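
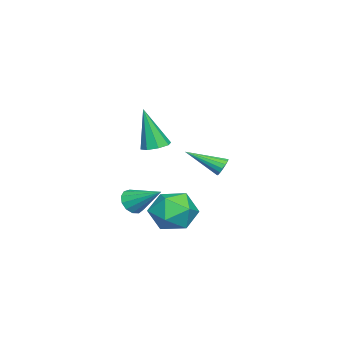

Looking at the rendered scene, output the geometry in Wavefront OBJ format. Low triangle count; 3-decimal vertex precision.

v 0.888 2.455 -4.015
v 1.967 2.347 -3.456
v 0.873 0.513 -4.364
v 1.952 0.405 -3.805
v 0.955 0.679 -3.158
v 0.964 1.879 -2.943
v 1.876 0.981 -4.877
v 1.885 2.181 -4.662
v 2.577 1.436 -3.989
v 2.008 1.249 -2.927
v 0.832 1.611 -4.893
v 0.263 1.424 -3.831
v 2.391 0.962 0.311
v 2.98 1.284 0.419
v 2.329 0.378 2.389
v 2.568 1.593 0.493
v 2.052 1.532 0.46
v 1.735 1.137 0.34
v 1.803 0.639 0.202
v 2.215 0.331 0.128
v 2.731 0.392 0.161
v 3.048 0.787 0.281
v -0.119 3.22 -1.602
v 0.043 3.015 -2.051
v 0.199 1.58 -0.738
v 0.264 3.117 -1.938
v 0.383 3.248 -1.734
v 0.367 3.37 -1.495
v 0.221 3.453 -1.284
v -0.017 3.473 -1.159
v -0.281 3.425 -1.152
v -0.503 3.322 -1.266
v -0.621 3.192 -1.469
v -0.605 3.069 -1.708
v -0.459 2.987 -1.919
v -0.222 2.967 -2.044
v 2.623 -0.02 -3.046
v 3.289 -0.091 -3.247
v 3.057 1.42 -2.114
v 3.115 0.136 -3.518
v 2.784 0.314 -3.639
v 2.402 0.386 -3.571
v 2.09 0.329 -3.337
v 1.947 0.16 -3.01
v 2.019 -0.065 -2.695
v 2.282 -0.277 -2.491
v 2.653 -0.407 -2.463
v 3.015 -0.414 -2.62
v 3.252 -0.297 -2.912
f 1 12 6
f 1 6 2
f 1 2 8
f 1 8 11
f 1 11 12
f 2 6 10
f 6 12 5
f 12 11 3
f 11 8 7
f 8 2 9
f 4 10 5
f 4 5 3
f 4 3 7
f 4 7 9
f 4 9 10
f 5 10 6
f 3 5 12
f 7 3 11
f 9 7 8
f 10 9 2
f 14 13 16
f 14 16 15
f 16 13 17
f 16 17 15
f 17 13 18
f 17 18 15
f 18 13 19
f 18 19 15
f 19 13 20
f 19 20 15
f 20 13 21
f 20 21 15
f 21 13 22
f 21 22 15
f 22 13 14
f 22 14 15
f 24 23 26
f 24 26 25
f 26 23 27
f 26 27 25
f 27 23 28
f 27 28 25
f 28 23 29
f 28 29 25
f 29 23 30
f 29 30 25
f 30 23 31
f 30 31 25
f 31 23 32
f 31 32 25
f 32 23 33
f 32 33 25
f 33 23 34
f 33 34 25
f 34 23 35
f 34 35 25
f 35 23 36
f 35 36 25
f 36 23 24
f 36 24 25
f 38 37 40
f 38 40 39
f 40 37 41
f 40 41 39
f 41 37 42
f 41 42 39
f 42 37 43
f 42 43 39
f 43 37 44
f 43 44 39
f 44 37 45
f 44 45 39
f 45 37 46
f 45 46 39
f 46 37 47
f 46 47 39
f 47 37 48
f 47 48 39
f 48 37 49
f 48 49 39
f 49 37 38
f 49 38 39



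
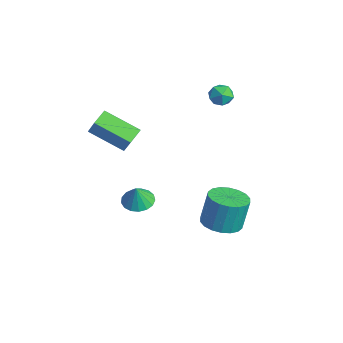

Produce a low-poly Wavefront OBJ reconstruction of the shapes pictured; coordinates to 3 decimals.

v -0.186 -2.814 1.261
v -1.447 -4.038 2.129
v -0.688 -2.096 1.543
v -1.949 -3.32 2.411
v 0.469 -2.76 2.289
v -0.792 -3.984 3.157
v -0.033 -2.042 2.571
v -1.294 -3.266 3.439
v -0.936 3.038 3.074
v -0.289 2.793 3.133
v -1.331 1.987 3.047
v -0.684 1.742 3.106
v -0.981 2.069 3.641
v -0.737 2.719 3.658
v -0.883 2.061 2.522
v -0.639 2.711 2.539
v -0.256 2.19 2.791
v -0.317 2.195 3.483
v -1.303 2.585 2.697
v -1.364 2.59 3.389
v 2.067 -3.127 -0.437
v 2.764 -3.398 -0.624
v 2.273 -3.313 0.597
v 2.82 -3.038 -0.57
v 2.705 -2.698 -0.486
v 2.443 -2.457 -0.391
v 2.095 -2.369 -0.306
v 1.741 -2.455 -0.252
v 1.462 -2.695 -0.239
v 1.321 -3.034 -0.272
v 1.351 -3.394 -0.343
v 1.546 -3.694 -0.435
v 1.859 -3.863 -0.527
v 2.221 -3.864 -0.599
v 2.547 -3.696 -0.634
v 1.834 1.17 -3.798
v 2.853 1.141 -3.749
v 2.784 1.561 -2.073
v 1.766 1.59 -2.122
v 2.769 1.573 -3.861
v 2.7 1.993 -2.184
v 2.5 1.925 -3.96
v 2.431 2.346 -2.284
v 2.1 2.128 -4.027
v 2.031 2.548 -2.351
v 1.646 2.141 -4.049
v 1.578 2.561 -2.372
v 1.23 1.961 -4.021
v 1.162 2.381 -2.345
v 0.934 1.625 -3.949
v 0.865 2.045 -2.272
v 0.816 1.199 -3.847
v 0.747 1.619 -2.171
v 0.9 0.767 -3.736
v 0.831 1.187 -2.059
v 1.169 0.414 -3.636
v 1.1 0.835 -1.96
v 1.569 0.212 -3.569
v 1.5 0.632 -1.893
v 2.022 0.199 -3.548
v 1.954 0.619 -1.871
v 2.438 0.379 -3.575
v 2.37 0.799 -1.899
v 2.735 0.715 -3.648
v 2.666 1.135 -1.971
f 2 4 1
f 5 2 1
f 1 4 3
f 3 5 1
f 2 8 4
f 6 2 5
f 6 8 2
f 4 8 3
f 7 5 3
f 3 8 7
f 7 6 5
f 8 6 7
f 9 20 14
f 9 14 10
f 9 10 16
f 9 16 19
f 9 19 20
f 10 14 18
f 14 20 13
f 20 19 11
f 19 16 15
f 16 10 17
f 12 18 13
f 12 13 11
f 12 11 15
f 12 15 17
f 12 17 18
f 13 18 14
f 11 13 20
f 15 11 19
f 17 15 16
f 18 17 10
f 22 21 24
f 22 24 23
f 24 21 25
f 24 25 23
f 25 21 26
f 25 26 23
f 26 21 27
f 26 27 23
f 27 21 28
f 27 28 23
f 28 21 29
f 28 29 23
f 29 21 30
f 29 30 23
f 30 21 31
f 30 31 23
f 31 21 32
f 31 32 23
f 32 21 33
f 32 33 23
f 33 21 34
f 33 34 23
f 34 21 35
f 34 35 23
f 35 21 22
f 35 22 23
f 37 36 40
f 37 40 38
f 38 40 41
f 38 41 39
f 40 36 42
f 40 42 41
f 41 42 43
f 41 43 39
f 42 36 44
f 42 44 43
f 43 44 45
f 43 45 39
f 44 36 46
f 44 46 45
f 45 46 47
f 45 47 39
f 46 36 48
f 46 48 47
f 47 48 49
f 47 49 39
f 48 36 50
f 48 50 49
f 49 50 51
f 49 51 39
f 50 36 52
f 50 52 51
f 51 52 53
f 51 53 39
f 52 36 54
f 52 54 53
f 53 54 55
f 53 55 39
f 54 36 56
f 54 56 55
f 55 56 57
f 55 57 39
f 56 36 58
f 56 58 57
f 57 58 59
f 57 59 39
f 58 36 60
f 58 60 59
f 59 60 61
f 59 61 39
f 60 36 62
f 60 62 61
f 61 62 63
f 61 63 39
f 62 36 64
f 62 64 63
f 63 64 65
f 63 65 39
f 64 36 37
f 64 37 65
f 65 37 38
f 65 38 39



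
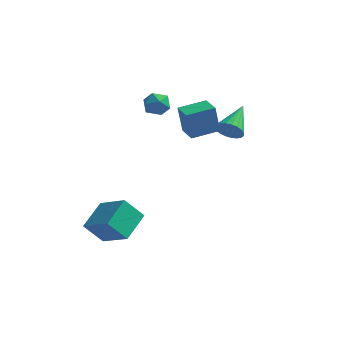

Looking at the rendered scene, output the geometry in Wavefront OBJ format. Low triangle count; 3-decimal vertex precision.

v -2.179 3.9 1.777
v -1.592 3.827 1.287
v -2.368 2.673 1.733
v -1.781 2.6 1.243
v -1.649 2.794 1.974
v -1.533 3.552 2.002
v -2.427 2.948 1.018
v -2.311 3.706 1.046
v -1.745 3.239 0.819
v -1.265 3.144 1.41
v -2.695 3.356 1.61
v -2.215 3.261 2.201
v -3.173 -3.157 -3.368
v -1.714 -3.811 -2.437
v -2.93 -1.65 -2.69
v -1.471 -2.304 -1.759
v -2.349 -2.816 -4.421
v -0.89 -3.47 -3.49
v -2.106 -1.309 -3.743
v -0.647 -1.963 -2.812
v 2.799 -0.191 2.523
v 3.037 0.081 1.923
v 2.901 1.431 3.297
v 2.749 0.113 1.894
v 2.47 0.092 1.974
v 2.247 0.023 2.148
v 2.121 -0.084 2.388
v 2.111 -0.209 2.65
v 2.22 -0.33 2.891
v 2.43 -0.428 3.068
v 2.703 -0.485 3.151
v 2.993 -0.491 3.125
v 3.249 -0.445 2.995
v 3.428 -0.355 2.783
v 3.498 -0.236 2.526
v 3.446 -0.11 2.269
v 3.283 0.002 2.055
v -0.489 2.733 0.264
v -0.72 2.679 1.796
v 0.595 3.706 0.462
v 0.364 3.653 1.993
v 0.256 1.887 0.347
v 0.025 1.834 1.878
v 1.34 2.861 0.544
v 1.109 2.807 2.076
f 1 12 6
f 1 6 2
f 1 2 8
f 1 8 11
f 1 11 12
f 2 6 10
f 6 12 5
f 12 11 3
f 11 8 7
f 8 2 9
f 4 10 5
f 4 5 3
f 4 3 7
f 4 7 9
f 4 9 10
f 5 10 6
f 3 5 12
f 7 3 11
f 9 7 8
f 10 9 2
f 14 16 13
f 17 14 13
f 13 16 15
f 15 17 13
f 14 20 16
f 18 14 17
f 18 20 14
f 16 20 15
f 19 17 15
f 15 20 19
f 19 18 17
f 20 18 19
f 22 21 24
f 22 24 23
f 24 21 25
f 24 25 23
f 25 21 26
f 25 26 23
f 26 21 27
f 26 27 23
f 27 21 28
f 27 28 23
f 28 21 29
f 28 29 23
f 29 21 30
f 29 30 23
f 30 21 31
f 30 31 23
f 31 21 32
f 31 32 23
f 32 21 33
f 32 33 23
f 33 21 34
f 33 34 23
f 34 21 35
f 34 35 23
f 35 21 36
f 35 36 23
f 36 21 37
f 36 37 23
f 37 21 22
f 37 22 23
f 39 41 38
f 42 39 38
f 38 41 40
f 40 42 38
f 39 45 41
f 43 39 42
f 43 45 39
f 41 45 40
f 44 42 40
f 40 45 44
f 44 43 42
f 45 43 44



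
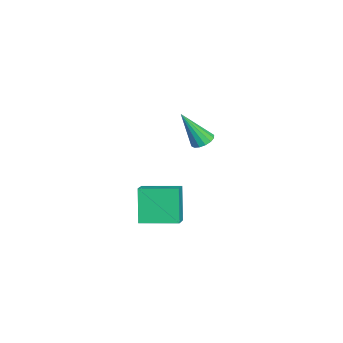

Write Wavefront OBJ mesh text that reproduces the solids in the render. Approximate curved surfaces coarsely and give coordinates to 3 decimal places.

v 3.534 1.938 2.677
v 3.952 2.34 2.866
v 3.686 0.942 4.463
v 3.675 2.461 2.957
v 3.361 2.443 2.974
v 3.092 2.289 2.911
v 2.942 2.041 2.785
v 2.95 1.765 2.631
v 3.115 1.536 2.489
v 3.392 1.415 2.398
v 3.707 1.434 2.381
v 3.975 1.588 2.444
v 4.125 1.836 2.57
v 4.117 2.111 2.724
v 2.808 -0.967 -3.345
v 1.953 -1.072 -1.495
v 2.844 0.969 -3.218
v 1.99 0.864 -1.369
v 3.97 -1.024 -2.811
v 3.116 -1.129 -0.962
v 4.007 0.912 -2.685
v 3.152 0.807 -0.835
f 2 1 4
f 2 4 3
f 4 1 5
f 4 5 3
f 5 1 6
f 5 6 3
f 6 1 7
f 6 7 3
f 7 1 8
f 7 8 3
f 8 1 9
f 8 9 3
f 9 1 10
f 9 10 3
f 10 1 11
f 10 11 3
f 11 1 12
f 11 12 3
f 12 1 13
f 12 13 3
f 13 1 14
f 13 14 3
f 14 1 2
f 14 2 3
f 16 18 15
f 19 16 15
f 15 18 17
f 17 19 15
f 16 22 18
f 20 16 19
f 20 22 16
f 18 22 17
f 21 19 17
f 17 22 21
f 21 20 19
f 22 20 21



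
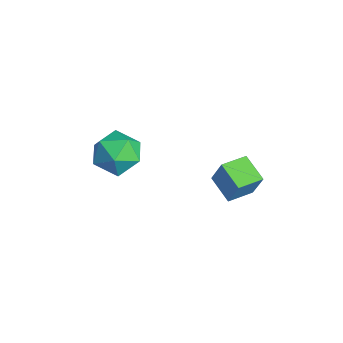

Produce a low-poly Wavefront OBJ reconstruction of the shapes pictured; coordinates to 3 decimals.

v 0.323 -2.18 1.958
v 0.977 -1.307 1.437
v 1.463 -3.533 1.123
v 2.117 -2.66 0.602
v 2.166 -2.818 1.799
v 1.461 -1.982 2.316
v 0.979 -2.858 0.244
v 0.274 -2.022 0.761
v 1.382 -1.726 0.378
v 2.116 -1.701 1.339
v 0.324 -3.139 1.221
v 1.058 -3.114 2.182
v 1.457 1.738 -1.698
v 1.922 2.016 -0.353
v 1.107 3.003 -1.839
v 1.572 3.281 -0.493
v 2.748 2.039 -2.207
v 3.213 2.317 -0.861
v 2.398 3.304 -2.347
v 2.863 3.582 -1.002
f 1 12 6
f 1 6 2
f 1 2 8
f 1 8 11
f 1 11 12
f 2 6 10
f 6 12 5
f 12 11 3
f 11 8 7
f 8 2 9
f 4 10 5
f 4 5 3
f 4 3 7
f 4 7 9
f 4 9 10
f 5 10 6
f 3 5 12
f 7 3 11
f 9 7 8
f 10 9 2
f 14 16 13
f 17 14 13
f 13 16 15
f 15 17 13
f 14 20 16
f 18 14 17
f 18 20 14
f 16 20 15
f 19 17 15
f 15 20 19
f 19 18 17
f 20 18 19



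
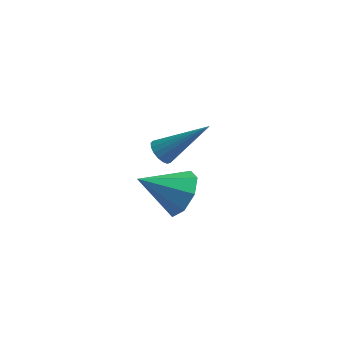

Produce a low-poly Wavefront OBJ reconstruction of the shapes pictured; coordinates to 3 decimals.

v -1.999 0.512 1.665
v -1.614 0.459 1.276
v -0.501 1.208 3.055
v -1.7 0.705 1.246
v -1.855 0.908 1.311
v -2.043 1.02 1.458
v -2.221 1.015 1.652
v -2.348 0.895 1.849
v -2.395 0.687 2.004
v -2.352 0.439 2.081
v -2.227 0.208 2.062
v -2.051 0.046 1.953
v -1.862 -0.009 1.778
v -1.705 0.055 1.576
v -1.616 0.224 1.395
v -2.073 2.292 -1.923
v -1.566 2.534 -1.024
v -3.407 1.428 -0.937
v -2.098 3.106 -1.244
v -2.616 3.2 -1.862
v -2.815 2.762 -2.516
v -2.58 2.049 -2.822
v -2.047 1.477 -2.601
v -1.53 1.383 -1.983
v -1.331 1.821 -1.33
f 2 1 4
f 2 4 3
f 4 1 5
f 4 5 3
f 5 1 6
f 5 6 3
f 6 1 7
f 6 7 3
f 7 1 8
f 7 8 3
f 8 1 9
f 8 9 3
f 9 1 10
f 9 10 3
f 10 1 11
f 10 11 3
f 11 1 12
f 11 12 3
f 12 1 13
f 12 13 3
f 13 1 14
f 13 14 3
f 14 1 15
f 14 15 3
f 15 1 2
f 15 2 3
f 17 16 19
f 17 19 18
f 19 16 20
f 19 20 18
f 20 16 21
f 20 21 18
f 21 16 22
f 21 22 18
f 22 16 23
f 22 23 18
f 23 16 24
f 23 24 18
f 24 16 25
f 24 25 18
f 25 16 17
f 25 17 18



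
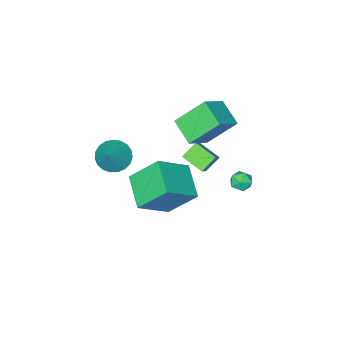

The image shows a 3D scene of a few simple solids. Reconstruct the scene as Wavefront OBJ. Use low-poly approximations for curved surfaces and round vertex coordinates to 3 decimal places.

v -2.047 4.217 -0.913
v -1.548 4.148 -1.343
v -2.112 3.152 -0.817
v -1.613 3.083 -1.247
v -1.5 3.336 -0.645
v -1.459 3.994 -0.705
v -2.201 3.306 -1.455
v -2.16 3.964 -1.515
v -1.643 3.585 -1.678
v -1.209 3.603 -1.177
v -2.451 3.697 -0.983
v -2.017 3.715 -0.482
v 0.734 2.637 1.035
v 2.426 2.369 2.267
v 1.511 4.291 0.327
v 3.203 4.023 1.559
v 1.677 1.537 -0.499
v 3.369 1.269 0.733
v 2.454 3.191 -1.207
v 4.146 2.923 0.025
v -3.677 -0.02 1.657
v -2.264 0.236 2.621
v -3.469 1.4 0.973
v -2.056 1.657 1.938
v -2.464 -0.937 0.122
v -1.051 -0.68 1.087
v -2.256 0.484 -0.561
v -0.843 0.74 0.403
v 1.77 -2.115 -1.205
v 2.335 -1.698 -1.89
v 2.71 -1.365 0.025
v 2.043 -1.418 -1.838
v 1.705 -1.258 -1.677
v 1.378 -1.246 -1.434
v 1.118 -1.385 -1.152
v 0.972 -1.65 -0.879
v 0.963 -1.995 -0.662
v 1.094 -2.36 -0.54
v 1.342 -2.684 -0.532
v 1.664 -2.909 -0.641
v 2.005 -2.996 -0.847
v 2.304 -2.931 -1.116
v 2.512 -2.725 -1.4
v 2.591 -2.414 -1.65
v 2.528 -2.05 -1.823
v -3.436 -0.989 -4.903
v -3.127 -2.236 -4.398
v -4.308 -0.922 -4.204
v -3.999 -2.169 -3.699
v -2.721 -0.471 -4.061
v -2.412 -1.718 -3.556
v -3.593 -0.404 -3.362
v -3.284 -1.651 -2.857
f 1 12 6
f 1 6 2
f 1 2 8
f 1 8 11
f 1 11 12
f 2 6 10
f 6 12 5
f 12 11 3
f 11 8 7
f 8 2 9
f 4 10 5
f 4 5 3
f 4 3 7
f 4 7 9
f 4 9 10
f 5 10 6
f 3 5 12
f 7 3 11
f 9 7 8
f 10 9 2
f 14 16 13
f 17 14 13
f 13 16 15
f 15 17 13
f 14 20 16
f 18 14 17
f 18 20 14
f 16 20 15
f 19 17 15
f 15 20 19
f 19 18 17
f 20 18 19
f 22 24 21
f 25 22 21
f 21 24 23
f 23 25 21
f 22 28 24
f 26 22 25
f 26 28 22
f 24 28 23
f 27 25 23
f 23 28 27
f 27 26 25
f 28 26 27
f 30 29 32
f 30 32 31
f 32 29 33
f 32 33 31
f 33 29 34
f 33 34 31
f 34 29 35
f 34 35 31
f 35 29 36
f 35 36 31
f 36 29 37
f 36 37 31
f 37 29 38
f 37 38 31
f 38 29 39
f 38 39 31
f 39 29 40
f 39 40 31
f 40 29 41
f 40 41 31
f 41 29 42
f 41 42 31
f 42 29 43
f 42 43 31
f 43 29 44
f 43 44 31
f 44 29 45
f 44 45 31
f 45 29 30
f 45 30 31
f 47 49 46
f 50 47 46
f 46 49 48
f 48 50 46
f 47 53 49
f 51 47 50
f 51 53 47
f 49 53 48
f 52 50 48
f 48 53 52
f 52 51 50
f 53 51 52



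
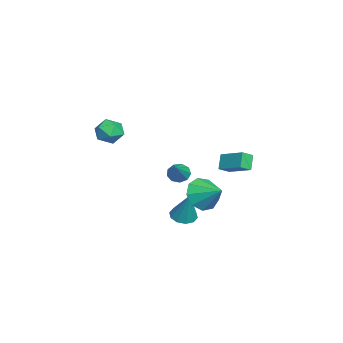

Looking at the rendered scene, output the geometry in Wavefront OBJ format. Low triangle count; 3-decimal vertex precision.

v 3.186 -2.246 3.463
v 3.757 -2.875 3.524
v 2.163 -3.165 3.556
v 2.734 -3.794 3.617
v 2.646 -3.236 4.255
v 3.278 -2.668 4.197
v 2.642 -3.372 2.883
v 3.274 -2.804 2.825
v 3.421 -3.571 3.165
v 3.423 -3.487 4.013
v 2.497 -2.553 3.067
v 2.499 -2.469 3.915
v 0.25 0.235 -0.537
v 0.641 0.321 -1.035
v 1.55 0.185 0.477
v 0.525 0.709 -0.867
v 0.28 0.874 -0.545
v 0.02 0.74 -0.218
v -0.132 0.37 -0.041
v -0.105 -0.064 -0.096
v 0.087 -0.358 -0.357
v 0.355 -0.374 -0.702
v 0.574 -0.106 -0.97
v -0.796 0.396 -4.157
v -0.109 0.571 -4.457
v -0.104 0.784 -2.343
v -0.369 0.969 -4.443
v -0.793 1.148 -4.32
v -1.217 1.04 -4.134
v -1.481 0.685 -3.958
v -1.483 0.22 -3.857
v -1.223 -0.178 -3.871
v -0.8 -0.357 -3.994
v -0.375 -0.249 -4.18
v -0.111 0.106 -4.356
v 1.777 1.603 -1.301
v 2.451 1.636 -2.157
v 2.643 2.637 -0.579
v 1.912 2.144 -2.238
v 1.309 2.399 -1.88
v 0.925 2.282 -1.252
v 0.94 1.846 -0.646
v 1.347 1.297 -0.347
v 1.954 0.891 -0.495
v 2.479 0.818 -1.019
v 2.675 1.112 -1.676
v -2.88 2.219 -0.492
v -1.927 3.427 0.133
v -3.319 2.766 -0.878
v -2.366 3.973 -0.253
v -2.254 2.147 -1.307
v -1.301 3.354 -0.682
v -2.693 2.693 -1.693
v -1.74 3.901 -1.068
f 1 12 6
f 1 6 2
f 1 2 8
f 1 8 11
f 1 11 12
f 2 6 10
f 6 12 5
f 12 11 3
f 11 8 7
f 8 2 9
f 4 10 5
f 4 5 3
f 4 3 7
f 4 7 9
f 4 9 10
f 5 10 6
f 3 5 12
f 7 3 11
f 9 7 8
f 10 9 2
f 14 13 16
f 14 16 15
f 16 13 17
f 16 17 15
f 17 13 18
f 17 18 15
f 18 13 19
f 18 19 15
f 19 13 20
f 19 20 15
f 20 13 21
f 20 21 15
f 21 13 22
f 21 22 15
f 22 13 23
f 22 23 15
f 23 13 14
f 23 14 15
f 25 24 27
f 25 27 26
f 27 24 28
f 27 28 26
f 28 24 29
f 28 29 26
f 29 24 30
f 29 30 26
f 30 24 31
f 30 31 26
f 31 24 32
f 31 32 26
f 32 24 33
f 32 33 26
f 33 24 34
f 33 34 26
f 34 24 35
f 34 35 26
f 35 24 25
f 35 25 26
f 37 36 39
f 37 39 38
f 39 36 40
f 39 40 38
f 40 36 41
f 40 41 38
f 41 36 42
f 41 42 38
f 42 36 43
f 42 43 38
f 43 36 44
f 43 44 38
f 44 36 45
f 44 45 38
f 45 36 46
f 45 46 38
f 46 36 37
f 46 37 38
f 48 50 47
f 51 48 47
f 47 50 49
f 49 51 47
f 48 54 50
f 52 48 51
f 52 54 48
f 50 54 49
f 53 51 49
f 49 54 53
f 53 52 51
f 54 52 53



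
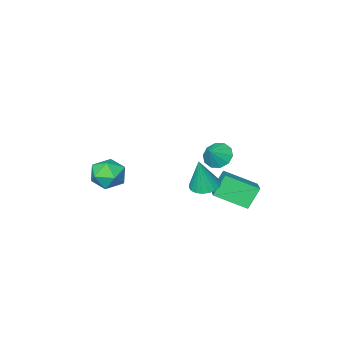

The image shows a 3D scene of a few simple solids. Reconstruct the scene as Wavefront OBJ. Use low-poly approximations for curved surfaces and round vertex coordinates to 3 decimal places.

v -2.22 1.141 -0.892
v -1.623 0.797 -1.39
v -1.42 1.419 -0.128
v -1.674 1.303 -1.523
v -1.932 1.747 -1.414
v -2.301 1.959 -1.106
v -2.638 1.859 -0.716
v -2.816 1.484 -0.393
v -2.766 0.978 -0.261
v -2.507 0.534 -0.37
v -2.138 0.322 -0.678
v -1.801 0.422 -1.068
v 2.364 -2.465 -3.596
v 2.789 -2.816 -2.663
v 0.831 -3.204 -3.177
v 1.256 -3.555 -2.244
v 1.086 -2.497 -2.397
v 2.034 -2.04 -2.656
v 1.586 -3.98 -3.184
v 2.534 -3.523 -3.443
v 2.308 -3.753 -2.409
v 1.999 -2.836 -1.922
v 1.621 -3.184 -3.918
v 1.312 -2.267 -3.431
v 0.499 3.664 -0.801
v 1.189 3.268 -0.951
v 0.921 3.696 1.061
v 1.286 3.589 -0.978
v 1.246 3.924 -0.975
v 1.077 4.213 -0.942
v 0.808 4.408 -0.884
v 0.486 4.474 -0.812
v 0.166 4.4 -0.738
v -0.097 4.198 -0.675
v -0.256 3.905 -0.634
v -0.285 3.569 -0.622
v -0.179 3.25 -0.64
v 0.045 3.003 -0.687
v 0.347 2.87 -0.753
v 0.675 2.874 -0.828
v 0.973 3.015 -0.898
v -3.127 3.312 -2.278
v -1.867 2.073 -1.452
v -2.28 4.578 -1.671
v -1.021 3.34 -0.844
v -2.339 3.34 -3.436
v -1.08 2.102 -2.609
v -1.493 4.607 -2.828
v -0.233 3.368 -2.002
f 2 1 4
f 2 4 3
f 4 1 5
f 4 5 3
f 5 1 6
f 5 6 3
f 6 1 7
f 6 7 3
f 7 1 8
f 7 8 3
f 8 1 9
f 8 9 3
f 9 1 10
f 9 10 3
f 10 1 11
f 10 11 3
f 11 1 12
f 11 12 3
f 12 1 2
f 12 2 3
f 13 24 18
f 13 18 14
f 13 14 20
f 13 20 23
f 13 23 24
f 14 18 22
f 18 24 17
f 24 23 15
f 23 20 19
f 20 14 21
f 16 22 17
f 16 17 15
f 16 15 19
f 16 19 21
f 16 21 22
f 17 22 18
f 15 17 24
f 19 15 23
f 21 19 20
f 22 21 14
f 26 25 28
f 26 28 27
f 28 25 29
f 28 29 27
f 29 25 30
f 29 30 27
f 30 25 31
f 30 31 27
f 31 25 32
f 31 32 27
f 32 25 33
f 32 33 27
f 33 25 34
f 33 34 27
f 34 25 35
f 34 35 27
f 35 25 36
f 35 36 27
f 36 25 37
f 36 37 27
f 37 25 38
f 37 38 27
f 38 25 39
f 38 39 27
f 39 25 40
f 39 40 27
f 40 25 41
f 40 41 27
f 41 25 26
f 41 26 27
f 43 45 42
f 46 43 42
f 42 45 44
f 44 46 42
f 43 49 45
f 47 43 46
f 47 49 43
f 45 49 44
f 48 46 44
f 44 49 48
f 48 47 46
f 49 47 48



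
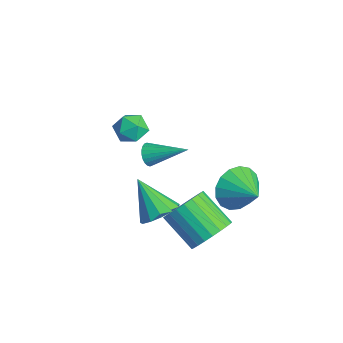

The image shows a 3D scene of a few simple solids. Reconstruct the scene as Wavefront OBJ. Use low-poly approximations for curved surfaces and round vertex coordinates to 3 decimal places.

v -4.427 0.988 -3.44
v -4.005 0.869 -3.851
v -3.273 2.312 -2.64
v -4.126 1.039 -3.957
v -4.293 1.201 -3.985
v -4.48 1.33 -3.93
v -4.659 1.408 -3.8
v -4.802 1.421 -3.616
v -4.889 1.369 -3.405
v -4.905 1.258 -3.199
v -4.848 1.107 -3.03
v -4.727 0.937 -2.923
v -4.56 0.775 -2.896
v -4.373 0.645 -2.951
v -4.194 0.568 -3.08
v -4.051 0.554 -3.265
v -3.965 0.607 -3.476
v -3.949 0.717 -3.682
v -2.479 -0.175 1.311
v -1.918 -0.069 0.753
v -2.762 -1.331 0.807
v -2.201 -1.225 0.249
v -1.99 -1.333 1.012
v -1.815 -0.619 1.323
v -2.865 -0.781 0.237
v -2.69 -0.067 0.548
v -2.156 -0.443 0.089
v -1.615 -0.785 0.568
v -3.065 -0.615 0.992
v -2.524 -0.957 1.471
v 0.561 2.678 -2.031
v 0.995 2.132 -2.868
v 1.899 2.942 -1.509
v 0.966 2.623 -3.041
v 0.844 3.127 -2.983
v 0.657 3.528 -2.707
v 0.448 3.734 -2.275
v 0.265 3.698 -1.788
v 0.15 3.429 -1.356
v 0.129 2.987 -1.079
v 0.207 2.475 -1.02
v 0.366 2.009 -1.192
v 0.57 1.696 -1.557
v 0.772 1.608 -2.03
v 0.926 1.765 -2.503
v 1.263 -1.059 -1.512
v 1.941 -1.29 -0.984
v 0.057 -1.481 -0.148
v 1.861 -0.802 -0.905
v 1.59 -0.395 -1.018
v 1.216 -0.199 -1.288
v 0.857 -0.276 -1.629
v 0.627 -0.601 -1.934
v 0.599 -1.072 -2.104
v 0.782 -1.539 -2.087
v 1.118 -1.853 -1.887
v 1.5 -1.915 -1.568
v 1.807 -1.705 -1.232
v 1.225 1.243 -4.01
v 1.89 0.952 -3.279
v 0.46 0.346 -2.219
v -0.205 0.637 -2.95
v 1.812 1.33 -3.168
v 0.382 0.724 -2.108
v 1.645 1.695 -3.185
v 0.214 1.089 -2.125
v 1.414 1.991 -3.327
v -0.017 1.385 -2.268
v 1.154 2.173 -3.574
v -0.276 1.568 -2.515
v 0.905 2.214 -3.887
v -0.525 1.608 -2.828
v 0.705 2.107 -4.218
v -0.726 1.501 -3.159
v 0.584 1.868 -4.518
v -0.847 1.262 -3.459
v 0.56 1.534 -4.741
v -0.87 0.928 -3.681
v 0.638 1.156 -4.852
v -0.792 0.55 -3.792
v 0.806 0.791 -4.835
v -0.625 0.185 -3.775
v 1.037 0.495 -4.692
v -0.394 -0.111 -3.633
v 1.296 0.312 -4.445
v -0.134 -0.293 -3.386
v 1.545 0.272 -4.132
v 0.115 -0.334 -3.073
v 1.746 0.379 -3.801
v 0.315 -0.227 -2.742
v 1.867 0.618 -3.501
v 0.436 0.012 -2.442
f 2 1 4
f 2 4 3
f 4 1 5
f 4 5 3
f 5 1 6
f 5 6 3
f 6 1 7
f 6 7 3
f 7 1 8
f 7 8 3
f 8 1 9
f 8 9 3
f 9 1 10
f 9 10 3
f 10 1 11
f 10 11 3
f 11 1 12
f 11 12 3
f 12 1 13
f 12 13 3
f 13 1 14
f 13 14 3
f 14 1 15
f 14 15 3
f 15 1 16
f 15 16 3
f 16 1 17
f 16 17 3
f 17 1 18
f 17 18 3
f 18 1 2
f 18 2 3
f 19 30 24
f 19 24 20
f 19 20 26
f 19 26 29
f 19 29 30
f 20 24 28
f 24 30 23
f 30 29 21
f 29 26 25
f 26 20 27
f 22 28 23
f 22 23 21
f 22 21 25
f 22 25 27
f 22 27 28
f 23 28 24
f 21 23 30
f 25 21 29
f 27 25 26
f 28 27 20
f 32 31 34
f 32 34 33
f 34 31 35
f 34 35 33
f 35 31 36
f 35 36 33
f 36 31 37
f 36 37 33
f 37 31 38
f 37 38 33
f 38 31 39
f 38 39 33
f 39 31 40
f 39 40 33
f 40 31 41
f 40 41 33
f 41 31 42
f 41 42 33
f 42 31 43
f 42 43 33
f 43 31 44
f 43 44 33
f 44 31 45
f 44 45 33
f 45 31 32
f 45 32 33
f 47 46 49
f 47 49 48
f 49 46 50
f 49 50 48
f 50 46 51
f 50 51 48
f 51 46 52
f 51 52 48
f 52 46 53
f 52 53 48
f 53 46 54
f 53 54 48
f 54 46 55
f 54 55 48
f 55 46 56
f 55 56 48
f 56 46 57
f 56 57 48
f 57 46 58
f 57 58 48
f 58 46 47
f 58 47 48
f 60 59 63
f 60 63 61
f 61 63 64
f 61 64 62
f 63 59 65
f 63 65 64
f 64 65 66
f 64 66 62
f 65 59 67
f 65 67 66
f 66 67 68
f 66 68 62
f 67 59 69
f 67 69 68
f 68 69 70
f 68 70 62
f 69 59 71
f 69 71 70
f 70 71 72
f 70 72 62
f 71 59 73
f 71 73 72
f 72 73 74
f 72 74 62
f 73 59 75
f 73 75 74
f 74 75 76
f 74 76 62
f 75 59 77
f 75 77 76
f 76 77 78
f 76 78 62
f 77 59 79
f 77 79 78
f 78 79 80
f 78 80 62
f 79 59 81
f 79 81 80
f 80 81 82
f 80 82 62
f 81 59 83
f 81 83 82
f 82 83 84
f 82 84 62
f 83 59 85
f 83 85 84
f 84 85 86
f 84 86 62
f 85 59 87
f 85 87 86
f 86 87 88
f 86 88 62
f 87 59 89
f 87 89 88
f 88 89 90
f 88 90 62
f 89 59 91
f 89 91 90
f 90 91 92
f 90 92 62
f 91 59 60
f 91 60 92
f 92 60 61
f 92 61 62



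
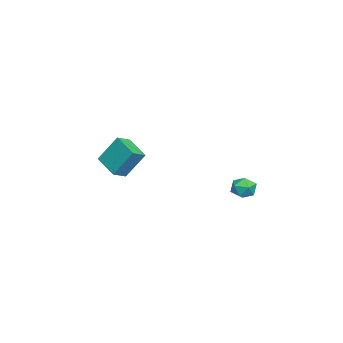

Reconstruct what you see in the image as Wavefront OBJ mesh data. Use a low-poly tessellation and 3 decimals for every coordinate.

v -1.908 4.003 2.06
v -1.331 4.651 1.968
v -1.069 3.149 1.312
v -0.492 3.797 1.22
v -0.618 3.433 2.003
v -1.136 3.961 2.465
v -1.264 3.839 0.815
v -1.782 4.367 1.277
v -0.933 4.55 1.198
v -0.533 4.299 1.932
v -1.867 3.501 1.348
v -1.467 3.25 2.082
v -3.203 -5.325 2.594
v -3.303 -4.13 4.402
v -4.031 -4.743 2.163
v -4.131 -3.548 3.972
v -1.949 -4.092 1.848
v -2.049 -2.897 3.657
v -2.777 -3.51 1.418
v -2.877 -2.315 3.226
f 1 12 6
f 1 6 2
f 1 2 8
f 1 8 11
f 1 11 12
f 2 6 10
f 6 12 5
f 12 11 3
f 11 8 7
f 8 2 9
f 4 10 5
f 4 5 3
f 4 3 7
f 4 7 9
f 4 9 10
f 5 10 6
f 3 5 12
f 7 3 11
f 9 7 8
f 10 9 2
f 14 16 13
f 17 14 13
f 13 16 15
f 15 17 13
f 14 20 16
f 18 14 17
f 18 20 14
f 16 20 15
f 19 17 15
f 15 20 19
f 19 18 17
f 20 18 19



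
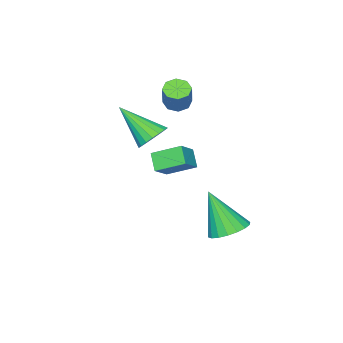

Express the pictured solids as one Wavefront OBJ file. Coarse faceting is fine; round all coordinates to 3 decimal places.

v 0.198 -0.393 1.62
v 0.95 -0.31 1.476
v 0.622 -1.867 2.98
v 0.897 -0.089 1.732
v 0.705 0.072 1.966
v 0.413 0.141 2.131
v 0.078 0.104 2.195
v -0.233 -0.031 2.145
v -0.458 -0.238 1.991
v -0.553 -0.476 1.764
v -0.5 -0.697 1.507
v -0.308 -0.858 1.273
v -0.016 -0.927 1.108
v 0.319 -0.89 1.044
v 0.629 -0.755 1.094
v 0.855 -0.548 1.248
v -3.054 -2.213 1.921
v -2.728 -1.842 1.562
v -2.141 -1.296 2.661
v -2.466 -1.667 3.019
v -3.137 -1.655 1.688
v -2.55 -1.109 2.787
v -3.497 -1.795 1.95
v -2.91 -1.249 3.049
v -3.597 -2.18 2.195
v -3.01 -1.634 3.294
v -3.379 -2.584 2.279
v -2.792 -2.038 3.378
v -2.97 -2.771 2.153
v -2.383 -2.225 3.252
v -2.61 -2.631 1.891
v -2.023 -2.085 2.99
v -2.51 -2.246 1.646
v -1.923 -1.7 2.745
v 1.847 1.74 1.963
v 2.671 1.926 2.535
v 1.249 2.751 2.496
v 2.072 2.937 3.068
v 2.168 2.263 1.332
v 2.991 2.449 1.904
v 1.569 3.274 1.865
v 2.393 3.46 2.437
v -0.898 2.697 -2.846
v -0.009 2.586 -3.002
v -0.682 1.763 -0.954
v -0.024 2.948 -2.822
v -0.213 3.26 -2.646
v -0.537 3.461 -2.51
v -0.933 3.51 -2.44
v -1.322 3.399 -2.451
v -1.627 3.148 -2.54
v -1.788 2.807 -2.689
v -1.773 2.445 -2.869
v -1.584 2.133 -3.045
v -1.26 1.932 -3.181
v -0.864 1.883 -3.251
v -0.475 1.995 -3.241
v -0.17 2.245 -3.152
f 2 1 4
f 2 4 3
f 4 1 5
f 4 5 3
f 5 1 6
f 5 6 3
f 6 1 7
f 6 7 3
f 7 1 8
f 7 8 3
f 8 1 9
f 8 9 3
f 9 1 10
f 9 10 3
f 10 1 11
f 10 11 3
f 11 1 12
f 11 12 3
f 12 1 13
f 12 13 3
f 13 1 14
f 13 14 3
f 14 1 15
f 14 15 3
f 15 1 16
f 15 16 3
f 16 1 2
f 16 2 3
f 18 17 21
f 18 21 19
f 19 21 22
f 19 22 20
f 21 17 23
f 21 23 22
f 22 23 24
f 22 24 20
f 23 17 25
f 23 25 24
f 24 25 26
f 24 26 20
f 25 17 27
f 25 27 26
f 26 27 28
f 26 28 20
f 27 17 29
f 27 29 28
f 28 29 30
f 28 30 20
f 29 17 31
f 29 31 30
f 30 31 32
f 30 32 20
f 31 17 33
f 31 33 32
f 32 33 34
f 32 34 20
f 33 17 18
f 33 18 34
f 34 18 19
f 34 19 20
f 36 38 35
f 39 36 35
f 35 38 37
f 37 39 35
f 36 42 38
f 40 36 39
f 40 42 36
f 38 42 37
f 41 39 37
f 37 42 41
f 41 40 39
f 42 40 41
f 44 43 46
f 44 46 45
f 46 43 47
f 46 47 45
f 47 43 48
f 47 48 45
f 48 43 49
f 48 49 45
f 49 43 50
f 49 50 45
f 50 43 51
f 50 51 45
f 51 43 52
f 51 52 45
f 52 43 53
f 52 53 45
f 53 43 54
f 53 54 45
f 54 43 55
f 54 55 45
f 55 43 56
f 55 56 45
f 56 43 57
f 56 57 45
f 57 43 58
f 57 58 45
f 58 43 44
f 58 44 45



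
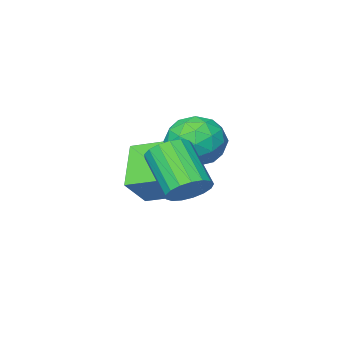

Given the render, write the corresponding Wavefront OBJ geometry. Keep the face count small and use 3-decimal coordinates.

v 0.121 -0.949 0.396
v 1.164 -0.667 1.507
v -0.878 0.529 0.958
v 0.165 0.81 2.069
v 1.135 0.21 -0.849
v 2.178 0.491 0.262
v 0.136 1.687 -0.287
v 1.179 1.969 0.824
v 2.053 4.128 1.246
v 2.657 4.457 1.73
v 2.451 2.94 3.017
v 1.847 2.612 2.534
v 2.319 4.623 1.871
v 2.113 3.106 3.159
v 1.92 4.675 1.87
v 1.714 3.159 3.157
v 1.552 4.603 1.725
v 1.346 3.086 3.013
v 1.299 4.422 1.471
v 1.093 2.905 2.759
v 1.218 4.173 1.166
v 1.012 2.657 2.453
v 1.329 3.915 0.879
v 1.123 2.398 2.166
v 1.605 3.705 0.676
v 1.399 2.188 1.963
v 1.984 3.592 0.603
v 1.778 2.075 1.891
v 2.379 3.602 0.679
v 2.173 2.085 1.966
v 2.699 3.733 0.884
v 2.493 2.216 2.171
v 2.871 3.954 1.172
v 2.665 2.437 2.459
v 2.856 4.215 1.477
v 2.65 2.699 2.765
v -0.124 3.022 2.566
v 0.9 2.875 2.074
v -0.3 1.185 2.746
v 0.724 1.038 2.254
v 0.652 1.505 3.298
v 0.76 2.641 3.187
v -0.16 1.419 1.633
v -0.052 2.555 1.522
v 0.878 1.885 1.497
v 1.38 1.938 2.526
v -0.78 2.122 2.294
v -0.278 2.175 3.323
v 0.403 3.11 2.304
v 0.197 0.95 2.516
v 0.154 1.225 3.13
v 0.756 1.139 2.84
v 0.321 2.972 2.958
v 0.923 2.886 2.669
v 0.777 2.08 3.389
v -0.323 1.174 2.151
v 0.279 1.088 1.862
v -0.156 2.921 1.98
v 0.446 2.835 1.69
v -0.177 1.98 1.431
v 0.992 2.442 1.676
v 0.889 1.362 1.782
v 0.369 1.586 1.417
v 0.433 2.253 1.351
v 1.288 2.473 2.281
v 1.184 1.393 2.387
v 1.141 1.667 3
v 1.205 2.335 2.935
v 1.274 1.891 1.942
v -0.584 2.667 2.433
v -0.688 1.587 2.539
v -0.605 1.725 1.885
v -0.541 2.393 1.82
v -0.289 2.698 3.038
v -0.392 1.618 3.144
v 0.167 1.807 3.469
v 0.231 2.474 3.403
v -0.674 2.169 2.878
f 2 4 1
f 5 2 1
f 1 4 3
f 3 5 1
f 2 8 4
f 6 2 5
f 6 8 2
f 4 8 3
f 7 5 3
f 3 8 7
f 7 6 5
f 8 6 7
f 10 9 13
f 10 13 11
f 11 13 14
f 11 14 12
f 13 9 15
f 13 15 14
f 14 15 16
f 14 16 12
f 15 9 17
f 15 17 16
f 16 17 18
f 16 18 12
f 17 9 19
f 17 19 18
f 18 19 20
f 18 20 12
f 19 9 21
f 19 21 20
f 20 21 22
f 20 22 12
f 21 9 23
f 21 23 22
f 22 23 24
f 22 24 12
f 23 9 25
f 23 25 24
f 24 25 26
f 24 26 12
f 25 9 27
f 25 27 26
f 26 27 28
f 26 28 12
f 27 9 29
f 27 29 28
f 28 29 30
f 28 30 12
f 29 9 31
f 29 31 30
f 30 31 32
f 30 32 12
f 31 9 33
f 31 33 32
f 32 33 34
f 32 34 12
f 33 9 35
f 33 35 34
f 34 35 36
f 34 36 12
f 35 9 10
f 35 10 36
f 36 10 11
f 36 11 12
f 37 74 53
f 74 48 77
f 53 77 42
f 74 77 53
f 37 53 49
f 53 42 54
f 49 54 38
f 53 54 49
f 37 49 58
f 49 38 59
f 58 59 44
f 49 59 58
f 37 58 70
f 58 44 73
f 70 73 47
f 58 73 70
f 37 70 74
f 70 47 78
f 74 78 48
f 70 78 74
f 38 54 65
f 54 42 68
f 65 68 46
f 54 68 65
f 42 77 55
f 77 48 76
f 55 76 41
f 77 76 55
f 48 78 75
f 78 47 71
f 75 71 39
f 78 71 75
f 47 73 72
f 73 44 60
f 72 60 43
f 73 60 72
f 44 59 64
f 59 38 61
f 64 61 45
f 59 61 64
f 40 66 52
f 66 46 67
f 52 67 41
f 66 67 52
f 40 52 50
f 52 41 51
f 50 51 39
f 52 51 50
f 40 50 57
f 50 39 56
f 57 56 43
f 50 56 57
f 40 57 62
f 57 43 63
f 62 63 45
f 57 63 62
f 40 62 66
f 62 45 69
f 66 69 46
f 62 69 66
f 41 67 55
f 67 46 68
f 55 68 42
f 67 68 55
f 39 51 75
f 51 41 76
f 75 76 48
f 51 76 75
f 43 56 72
f 56 39 71
f 72 71 47
f 56 71 72
f 45 63 64
f 63 43 60
f 64 60 44
f 63 60 64
f 46 69 65
f 69 45 61
f 65 61 38
f 69 61 65



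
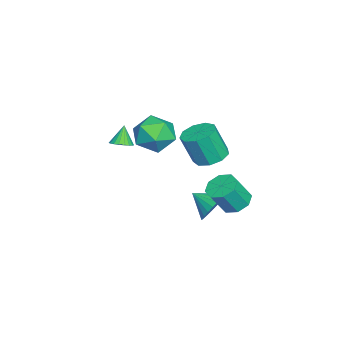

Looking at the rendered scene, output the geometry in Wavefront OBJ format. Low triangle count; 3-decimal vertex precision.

v 1.927 1.707 2.244
v 2.679 1.253 2.006
v 2.825 0.639 3.639
v 2.073 1.093 3.876
v 2.829 1.823 2.207
v 2.975 1.209 3.84
v 2.557 2.338 2.425
v 2.702 1.725 4.057
v 1.99 2.558 2.558
v 2.135 1.945 4.191
v 1.394 2.38 2.544
v 1.539 1.767 4.177
v 1.047 1.886 2.39
v 1.193 1.273 4.022
v 1.112 1.309 2.167
v 1.258 0.696 3.799
v 1.559 0.917 1.98
v 1.704 0.304 3.613
v 2.178 0.895 1.917
v 2.323 0.282 3.549
v -0.726 -0.895 1.261
v 0.061 -0.359 1.989
v -0.421 -2.581 2.171
v 0.366 -2.045 2.899
v -0.801 -1.785 2.983
v -0.99 -0.743 2.42
v 0.63 -2.197 1.74
v 0.441 -1.155 1.177
v 0.899 -1.164 2.285
v 0.014 -0.909 3.053
v -0.374 -2.031 1.107
v -1.259 -1.776 1.875
v -1.815 -3.526 0.095
v -1.433 -3.981 0.305
v -2.345 -3.494 1.125
v -1.299 -3.765 0.367
v -1.255 -3.507 0.382
v -1.307 -3.253 0.347
v -1.447 -3.046 0.269
v -1.65 -2.922 0.16
v -1.882 -2.902 0.04
v -2.103 -2.991 -0.071
v -2.273 -3.172 -0.153
v -2.364 -3.414 -0.192
v -2.361 -3.676 -0.182
v -2.263 -3.912 -0.124
v -2.087 -4.081 -0.028
v -1.864 -4.154 0.089
v -1.633 -4.119 0.207
v 3.018 3.089 0.042
v 3.797 3.331 -0.161
v 4.32 2.733 1.135
v 3.542 2.491 1.338
v 3.48 3.778 0.174
v 4.003 3.181 1.47
v 2.892 3.822 0.431
v 3.415 3.225 1.727
v 2.379 3.437 0.461
v 2.902 2.839 1.757
v 2.24 2.847 0.245
v 2.763 2.249 1.541
v 2.557 2.399 -0.09
v 3.08 1.802 1.206
v 3.145 2.355 -0.347
v 3.668 1.758 0.949
v 3.658 2.741 -0.377
v 4.181 2.143 0.919
v 0.834 1.669 -2.049
v 1.336 1.157 -2.718
v 0.526 0.531 -1.411
v 1.608 1.229 -2.459
v 1.762 1.367 -2.138
v 1.775 1.552 -1.803
v 1.645 1.754 -1.506
v 1.392 1.943 -1.291
v 1.053 2.09 -1.192
v 0.681 2.174 -1.223
v 0.332 2.18 -1.38
v 0.06 2.108 -1.639
v -0.094 1.97 -1.961
v -0.107 1.786 -2.295
v 0.023 1.583 -2.593
v 0.277 1.394 -2.807
v 0.615 1.247 -2.906
v 0.987 1.164 -2.875
f 2 1 5
f 2 5 3
f 3 5 6
f 3 6 4
f 5 1 7
f 5 7 6
f 6 7 8
f 6 8 4
f 7 1 9
f 7 9 8
f 8 9 10
f 8 10 4
f 9 1 11
f 9 11 10
f 10 11 12
f 10 12 4
f 11 1 13
f 11 13 12
f 12 13 14
f 12 14 4
f 13 1 15
f 13 15 14
f 14 15 16
f 14 16 4
f 15 1 17
f 15 17 16
f 16 17 18
f 16 18 4
f 17 1 19
f 17 19 18
f 18 19 20
f 18 20 4
f 19 1 2
f 19 2 20
f 20 2 3
f 20 3 4
f 21 32 26
f 21 26 22
f 21 22 28
f 21 28 31
f 21 31 32
f 22 26 30
f 26 32 25
f 32 31 23
f 31 28 27
f 28 22 29
f 24 30 25
f 24 25 23
f 24 23 27
f 24 27 29
f 24 29 30
f 25 30 26
f 23 25 32
f 27 23 31
f 29 27 28
f 30 29 22
f 34 33 36
f 34 36 35
f 36 33 37
f 36 37 35
f 37 33 38
f 37 38 35
f 38 33 39
f 38 39 35
f 39 33 40
f 39 40 35
f 40 33 41
f 40 41 35
f 41 33 42
f 41 42 35
f 42 33 43
f 42 43 35
f 43 33 44
f 43 44 35
f 44 33 45
f 44 45 35
f 45 33 46
f 45 46 35
f 46 33 47
f 46 47 35
f 47 33 48
f 47 48 35
f 48 33 49
f 48 49 35
f 49 33 34
f 49 34 35
f 51 50 54
f 51 54 52
f 52 54 55
f 52 55 53
f 54 50 56
f 54 56 55
f 55 56 57
f 55 57 53
f 56 50 58
f 56 58 57
f 57 58 59
f 57 59 53
f 58 50 60
f 58 60 59
f 59 60 61
f 59 61 53
f 60 50 62
f 60 62 61
f 61 62 63
f 61 63 53
f 62 50 64
f 62 64 63
f 63 64 65
f 63 65 53
f 64 50 66
f 64 66 65
f 65 66 67
f 65 67 53
f 66 50 51
f 66 51 67
f 67 51 52
f 67 52 53
f 69 68 71
f 69 71 70
f 71 68 72
f 71 72 70
f 72 68 73
f 72 73 70
f 73 68 74
f 73 74 70
f 74 68 75
f 74 75 70
f 75 68 76
f 75 76 70
f 76 68 77
f 76 77 70
f 77 68 78
f 77 78 70
f 78 68 79
f 78 79 70
f 79 68 80
f 79 80 70
f 80 68 81
f 80 81 70
f 81 68 82
f 81 82 70
f 82 68 83
f 82 83 70
f 83 68 84
f 83 84 70
f 84 68 85
f 84 85 70
f 85 68 69
f 85 69 70



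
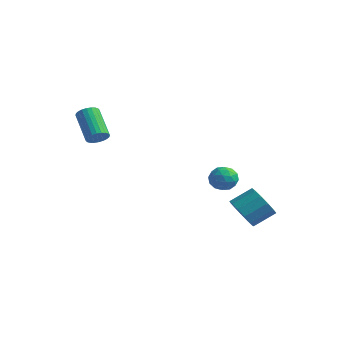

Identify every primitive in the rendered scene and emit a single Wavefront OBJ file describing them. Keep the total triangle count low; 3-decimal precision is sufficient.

v 2.767 2.479 -3.537
v 3.195 2.907 -4.444
v 3.841 4.029 -3.609
v 3.413 3.601 -2.703
v 2.645 3.17 -4.371
v 3.29 4.292 -3.537
v 2.133 3.214 -4.034
v 2.779 4.335 -3.199
v 1.823 3.024 -3.539
v 2.469 4.145 -2.704
v 1.813 2.661 -3.044
v 2.458 3.783 -2.209
v 2.105 2.241 -2.705
v 2.751 3.362 -1.87
v 2.608 1.896 -2.63
v 3.254 3.018 -1.796
v 3.162 1.736 -2.844
v 3.807 2.858 -2.009
v 3.59 1.813 -3.278
v 4.235 2.934 -2.443
v 3.757 2.101 -3.794
v 4.402 3.222 -2.959
v 3.61 2.509 -4.228
v 4.255 3.63 -3.394
v 2.194 1.811 -0.224
v 3.055 1.778 -0.196
v 2.165 0.542 -0.804
v 3.026 0.509 -0.776
v 2.569 0.479 -0.045
v 2.587 1.263 0.313
v 2.633 1.057 -1.313
v 2.651 1.841 -0.955
v 3.326 1.312 -0.869
v 3.287 0.955 -0.085
v 1.933 1.365 -0.915
v 1.894 1.008 -0.131
v 2.627 1.906 -0.159
v 2.593 0.414 -0.841
v 2.324 0.396 -0.412
v 2.83 0.377 -0.395
v 2.352 1.603 0.14
v 2.858 1.584 0.157
v 2.572 0.82 0.245
v 2.362 0.736 -1.157
v 2.868 0.717 -1.14
v 2.39 1.943 -0.605
v 2.896 1.924 -0.588
v 2.648 1.5 -1.245
v 3.293 1.613 -0.538
v 3.276 0.867 -0.879
v 3.045 1.189 -1.195
v 3.055 1.65 -0.984
v 3.269 1.403 -0.077
v 3.252 0.657 -0.418
v 2.984 0.639 0.011
v 2.994 1.1 0.222
v 3.429 1.129 -0.473
v 1.968 1.663 -0.582
v 1.951 0.917 -0.923
v 2.226 1.22 -1.222
v 2.236 1.681 -1.011
v 1.944 1.453 -0.121
v 1.927 0.707 -0.462
v 2.165 0.67 -0.016
v 2.175 1.131 0.195
v 1.791 1.191 -0.527
v -2.751 -2.926 2.251
v -2.273 -2.805 2.705
v -3.712 -2.152 4.043
v -4.189 -2.274 3.589
v -2.285 -2.575 2.581
v -3.724 -1.923 3.919
v -2.367 -2.399 2.406
v -3.806 -1.747 3.744
v -2.508 -2.303 2.208
v -3.947 -1.651 3.546
v -2.686 -2.302 2.016
v -4.125 -1.65 3.354
v -2.873 -2.396 1.86
v -4.312 -1.744 3.198
v -3.042 -2.571 1.764
v -4.481 -1.918 3.102
v -3.167 -2.8 1.742
v -4.606 -2.147 3.079
v -3.228 -3.048 1.797
v -4.667 -2.395 3.135
v -3.216 -3.277 1.921
v -4.655 -2.625 3.259
v -3.134 -3.453 2.096
v -4.573 -2.801 3.434
v -2.993 -3.549 2.294
v -4.432 -2.897 3.632
v -2.815 -3.55 2.486
v -4.254 -2.898 3.824
v -2.628 -3.456 2.642
v -4.067 -2.804 3.98
v -2.459 -3.282 2.738
v -3.898 -2.629 4.076
v -2.334 -3.053 2.761
v -3.773 -2.4 4.098
f 2 1 5
f 2 5 3
f 3 5 6
f 3 6 4
f 5 1 7
f 5 7 6
f 6 7 8
f 6 8 4
f 7 1 9
f 7 9 8
f 8 9 10
f 8 10 4
f 9 1 11
f 9 11 10
f 10 11 12
f 10 12 4
f 11 1 13
f 11 13 12
f 12 13 14
f 12 14 4
f 13 1 15
f 13 15 14
f 14 15 16
f 14 16 4
f 15 1 17
f 15 17 16
f 16 17 18
f 16 18 4
f 17 1 19
f 17 19 18
f 18 19 20
f 18 20 4
f 19 1 21
f 19 21 20
f 20 21 22
f 20 22 4
f 21 1 23
f 21 23 22
f 22 23 24
f 22 24 4
f 23 1 2
f 23 2 24
f 24 2 3
f 24 3 4
f 25 62 41
f 62 36 65
f 41 65 30
f 62 65 41
f 25 41 37
f 41 30 42
f 37 42 26
f 41 42 37
f 25 37 46
f 37 26 47
f 46 47 32
f 37 47 46
f 25 46 58
f 46 32 61
f 58 61 35
f 46 61 58
f 25 58 62
f 58 35 66
f 62 66 36
f 58 66 62
f 26 42 53
f 42 30 56
f 53 56 34
f 42 56 53
f 30 65 43
f 65 36 64
f 43 64 29
f 65 64 43
f 36 66 63
f 66 35 59
f 63 59 27
f 66 59 63
f 35 61 60
f 61 32 48
f 60 48 31
f 61 48 60
f 32 47 52
f 47 26 49
f 52 49 33
f 47 49 52
f 28 54 40
f 54 34 55
f 40 55 29
f 54 55 40
f 28 40 38
f 40 29 39
f 38 39 27
f 40 39 38
f 28 38 45
f 38 27 44
f 45 44 31
f 38 44 45
f 28 45 50
f 45 31 51
f 50 51 33
f 45 51 50
f 28 50 54
f 50 33 57
f 54 57 34
f 50 57 54
f 29 55 43
f 55 34 56
f 43 56 30
f 55 56 43
f 27 39 63
f 39 29 64
f 63 64 36
f 39 64 63
f 31 44 60
f 44 27 59
f 60 59 35
f 44 59 60
f 33 51 52
f 51 31 48
f 52 48 32
f 51 48 52
f 34 57 53
f 57 33 49
f 53 49 26
f 57 49 53
f 68 67 71
f 68 71 69
f 69 71 72
f 69 72 70
f 71 67 73
f 71 73 72
f 72 73 74
f 72 74 70
f 73 67 75
f 73 75 74
f 74 75 76
f 74 76 70
f 75 67 77
f 75 77 76
f 76 77 78
f 76 78 70
f 77 67 79
f 77 79 78
f 78 79 80
f 78 80 70
f 79 67 81
f 79 81 80
f 80 81 82
f 80 82 70
f 81 67 83
f 81 83 82
f 82 83 84
f 82 84 70
f 83 67 85
f 83 85 84
f 84 85 86
f 84 86 70
f 85 67 87
f 85 87 86
f 86 87 88
f 86 88 70
f 87 67 89
f 87 89 88
f 88 89 90
f 88 90 70
f 89 67 91
f 89 91 90
f 90 91 92
f 90 92 70
f 91 67 93
f 91 93 92
f 92 93 94
f 92 94 70
f 93 67 95
f 93 95 94
f 94 95 96
f 94 96 70
f 95 67 97
f 95 97 96
f 96 97 98
f 96 98 70
f 97 67 99
f 97 99 98
f 98 99 100
f 98 100 70
f 99 67 68
f 99 68 100
f 100 68 69
f 100 69 70



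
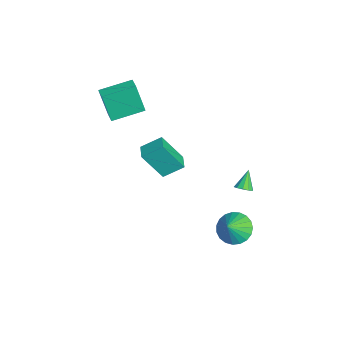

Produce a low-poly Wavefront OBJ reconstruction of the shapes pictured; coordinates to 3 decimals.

v 1.744 2.653 -3.399
v 2.553 2.488 -4.096
v 2.536 2.147 -2.361
v 2.635 2.906 -3.955
v 2.563 3.281 -3.718
v 2.349 3.547 -3.426
v 2.031 3.658 -3.129
v 1.663 3.595 -2.879
v 1.31 3.37 -2.719
v 1.031 3.02 -2.677
v 0.876 2.607 -2.759
v 0.87 2.202 -2.952
v 1.016 1.874 -3.223
v 1.288 1.681 -3.524
v 1.639 1.657 -3.803
v 2.008 1.804 -4.013
v 2.331 2.098 -4.116
v -3.38 -4.139 2.705
v -3.651 -4.643 4.684
v -3.82 -2.195 3.139
v -4.091 -2.698 5.118
v -2.529 -3.982 2.862
v -2.8 -4.485 4.841
v -2.969 -2.037 3.296
v -3.24 -2.541 5.275
v 1.868 -1.417 2.69
v 1.797 -2.564 4.459
v 1.833 -0.259 3.44
v 1.762 -1.406 5.209
v 2.838 -1.414 2.731
v 2.767 -2.561 4.5
v 2.803 -0.256 3.481
v 2.732 -1.403 5.25
v 3.197 2.926 1.712
v 3.604 2.841 2.072
v 2.443 3.274 2.648
v 3.622 3.163 1.967
v 3.478 3.395 1.765
v 3.227 3.448 1.543
v 2.964 3.302 1.385
v 2.789 3.012 1.353
v 2.771 2.689 1.458
v 2.915 2.457 1.66
v 3.166 2.404 1.882
v 3.43 2.551 2.04
f 2 1 4
f 2 4 3
f 4 1 5
f 4 5 3
f 5 1 6
f 5 6 3
f 6 1 7
f 6 7 3
f 7 1 8
f 7 8 3
f 8 1 9
f 8 9 3
f 9 1 10
f 9 10 3
f 10 1 11
f 10 11 3
f 11 1 12
f 11 12 3
f 12 1 13
f 12 13 3
f 13 1 14
f 13 14 3
f 14 1 15
f 14 15 3
f 15 1 16
f 15 16 3
f 16 1 17
f 16 17 3
f 17 1 2
f 17 2 3
f 19 21 18
f 22 19 18
f 18 21 20
f 20 22 18
f 19 25 21
f 23 19 22
f 23 25 19
f 21 25 20
f 24 22 20
f 20 25 24
f 24 23 22
f 25 23 24
f 27 29 26
f 30 27 26
f 26 29 28
f 28 30 26
f 27 33 29
f 31 27 30
f 31 33 27
f 29 33 28
f 32 30 28
f 28 33 32
f 32 31 30
f 33 31 32
f 35 34 37
f 35 37 36
f 37 34 38
f 37 38 36
f 38 34 39
f 38 39 36
f 39 34 40
f 39 40 36
f 40 34 41
f 40 41 36
f 41 34 42
f 41 42 36
f 42 34 43
f 42 43 36
f 43 34 44
f 43 44 36
f 44 34 45
f 44 45 36
f 45 34 35
f 45 35 36



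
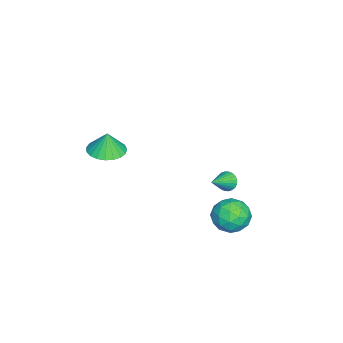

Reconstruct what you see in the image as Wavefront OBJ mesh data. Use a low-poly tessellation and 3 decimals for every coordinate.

v 1.652 4.364 -4.186
v 2.698 4.487 -3.854
v 1.322 3.333 -2.766
v 2.368 3.456 -2.434
v 1.673 4.313 -2.401
v 1.878 4.951 -3.279
v 2.142 2.869 -3.341
v 2.347 3.507 -4.219
v 3.001 3.563 -3.332
v 2.711 4.456 -2.75
v 1.309 3.364 -3.87
v 1.019 4.257 -3.288
v 2.204 4.516 -4.145
v 1.816 3.304 -2.475
v 1.408 3.808 -2.456
v 2.022 3.88 -2.26
v 1.722 4.789 -3.807
v 2.337 4.861 -3.611
v 1.734 4.759 -2.757
v 1.683 2.959 -3.009
v 2.298 3.031 -2.813
v 1.998 3.94 -4.36
v 2.612 4.012 -4.164
v 2.286 3.061 -3.863
v 2.997 4.045 -3.642
v 2.802 3.439 -2.807
v 2.67 3.094 -3.341
v 2.79 3.469 -3.857
v 2.826 4.57 -3.301
v 2.632 3.964 -2.466
v 2.224 4.468 -2.447
v 2.344 4.843 -2.963
v 3.004 4.027 -2.994
v 1.388 3.856 -4.154
v 1.194 3.25 -3.319
v 1.676 2.977 -3.657
v 1.796 3.352 -4.173
v 1.218 4.381 -3.813
v 1.023 3.775 -2.978
v 1.23 4.351 -2.763
v 1.35 4.726 -3.279
v 1.016 3.793 -3.626
v 1.715 -2.56 0.436
v 2.72 -2.785 0.439
v 1.725 -2.5 1.684
v 2.725 -2.357 0.418
v 2.555 -1.965 0.4
v 2.239 -1.675 0.389
v 1.834 -1.538 0.385
v 1.407 -1.578 0.391
v 1.034 -1.788 0.404
v 0.779 -2.132 0.422
v 0.685 -2.549 0.443
v 0.77 -2.969 0.463
v 1.018 -3.317 0.478
v 1.387 -3.535 0.486
v 1.812 -3.585 0.485
v 2.221 -3.457 0.475
v 2.542 -3.174 0.459
v -2.077 2.87 -4.073
v -1.75 3.391 -4.209
v -0.823 2.29 -3.267
v -1.856 3.455 -3.996
v -1.996 3.43 -3.796
v -2.149 3.32 -3.638
v -2.29 3.141 -3.546
v -2.4 2.921 -3.534
v -2.46 2.694 -3.604
v -2.462 2.493 -3.746
v -2.405 2.349 -3.937
v -2.299 2.285 -4.149
v -2.158 2.31 -4.35
v -2.006 2.42 -4.508
v -1.864 2.599 -4.6
v -1.755 2.818 -4.612
v -1.695 3.046 -4.542
v -1.693 3.247 -4.4
f 1 38 17
f 38 12 41
f 17 41 6
f 38 41 17
f 1 17 13
f 17 6 18
f 13 18 2
f 17 18 13
f 1 13 22
f 13 2 23
f 22 23 8
f 13 23 22
f 1 22 34
f 22 8 37
f 34 37 11
f 22 37 34
f 1 34 38
f 34 11 42
f 38 42 12
f 34 42 38
f 2 18 29
f 18 6 32
f 29 32 10
f 18 32 29
f 6 41 19
f 41 12 40
f 19 40 5
f 41 40 19
f 12 42 39
f 42 11 35
f 39 35 3
f 42 35 39
f 11 37 36
f 37 8 24
f 36 24 7
f 37 24 36
f 8 23 28
f 23 2 25
f 28 25 9
f 23 25 28
f 4 30 16
f 30 10 31
f 16 31 5
f 30 31 16
f 4 16 14
f 16 5 15
f 14 15 3
f 16 15 14
f 4 14 21
f 14 3 20
f 21 20 7
f 14 20 21
f 4 21 26
f 21 7 27
f 26 27 9
f 21 27 26
f 4 26 30
f 26 9 33
f 30 33 10
f 26 33 30
f 5 31 19
f 31 10 32
f 19 32 6
f 31 32 19
f 3 15 39
f 15 5 40
f 39 40 12
f 15 40 39
f 7 20 36
f 20 3 35
f 36 35 11
f 20 35 36
f 9 27 28
f 27 7 24
f 28 24 8
f 27 24 28
f 10 33 29
f 33 9 25
f 29 25 2
f 33 25 29
f 44 43 46
f 44 46 45
f 46 43 47
f 46 47 45
f 47 43 48
f 47 48 45
f 48 43 49
f 48 49 45
f 49 43 50
f 49 50 45
f 50 43 51
f 50 51 45
f 51 43 52
f 51 52 45
f 52 43 53
f 52 53 45
f 53 43 54
f 53 54 45
f 54 43 55
f 54 55 45
f 55 43 56
f 55 56 45
f 56 43 57
f 56 57 45
f 57 43 58
f 57 58 45
f 58 43 59
f 58 59 45
f 59 43 44
f 59 44 45
f 61 60 63
f 61 63 62
f 63 60 64
f 63 64 62
f 64 60 65
f 64 65 62
f 65 60 66
f 65 66 62
f 66 60 67
f 66 67 62
f 67 60 68
f 67 68 62
f 68 60 69
f 68 69 62
f 69 60 70
f 69 70 62
f 70 60 71
f 70 71 62
f 71 60 72
f 71 72 62
f 72 60 73
f 72 73 62
f 73 60 74
f 73 74 62
f 74 60 75
f 74 75 62
f 75 60 76
f 75 76 62
f 76 60 77
f 76 77 62
f 77 60 61
f 77 61 62



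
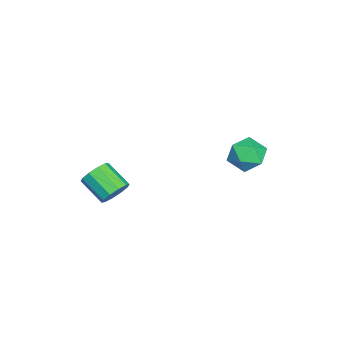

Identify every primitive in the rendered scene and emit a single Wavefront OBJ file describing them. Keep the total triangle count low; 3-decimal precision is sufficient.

v 1.804 -3.336 -2.517
v 2.188 -3.126 -1.907
v 1.519 -4.155 -1.134
v 1.136 -4.364 -1.743
v 1.795 -2.881 -1.921
v 1.126 -3.909 -1.147
v 1.405 -2.809 -2.162
v 0.737 -3.838 -1.388
v 1.168 -2.939 -2.538
v 0.5 -3.967 -1.765
v 1.174 -3.22 -2.907
v 0.506 -4.248 -2.133
v 1.421 -3.545 -3.126
v 0.752 -4.574 -2.353
v 1.814 -3.791 -3.113
v 1.145 -4.819 -2.339
v 2.203 -3.862 -2.872
v 1.535 -4.891 -2.098
v 2.44 -3.733 -2.495
v 1.772 -4.761 -1.722
v 2.434 -3.452 -2.127
v 1.766 -4.48 -1.353
v -3.564 1.934 -2.749
v -2.996 1.382 -3.39
v -4.864 1.758 -3.75
v -4.296 1.206 -4.391
v -4.548 0.828 -3.478
v -3.744 0.937 -2.859
v -4.116 2.203 -4.281
v -3.312 2.312 -3.662
v -3.336 1.548 -4.337
v -3.603 0.698 -3.841
v -4.257 2.442 -3.299
v -4.524 1.592 -2.803
f 2 1 5
f 2 5 3
f 3 5 6
f 3 6 4
f 5 1 7
f 5 7 6
f 6 7 8
f 6 8 4
f 7 1 9
f 7 9 8
f 8 9 10
f 8 10 4
f 9 1 11
f 9 11 10
f 10 11 12
f 10 12 4
f 11 1 13
f 11 13 12
f 12 13 14
f 12 14 4
f 13 1 15
f 13 15 14
f 14 15 16
f 14 16 4
f 15 1 17
f 15 17 16
f 16 17 18
f 16 18 4
f 17 1 19
f 17 19 18
f 18 19 20
f 18 20 4
f 19 1 21
f 19 21 20
f 20 21 22
f 20 22 4
f 21 1 2
f 21 2 22
f 22 2 3
f 22 3 4
f 23 34 28
f 23 28 24
f 23 24 30
f 23 30 33
f 23 33 34
f 24 28 32
f 28 34 27
f 34 33 25
f 33 30 29
f 30 24 31
f 26 32 27
f 26 27 25
f 26 25 29
f 26 29 31
f 26 31 32
f 27 32 28
f 25 27 34
f 29 25 33
f 31 29 30
f 32 31 24



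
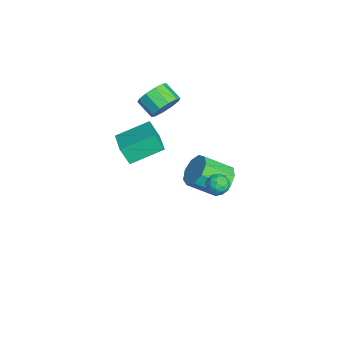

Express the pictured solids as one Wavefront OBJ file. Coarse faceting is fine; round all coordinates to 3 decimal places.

v 3.993 3.356 0.956
v 4.396 3.262 1.473
v 3.184 2.918 1.507
v 3.587 2.824 2.024
v 3.408 3.438 1.851
v 3.908 3.709 1.51
v 3.672 2.471 1.47
v 4.172 2.742 1.129
v 4.198 2.716 1.791
v 4.034 3.313 2.026
v 3.546 2.867 0.954
v 3.382 3.464 1.189
v 4.265 3.347 1.166
v 3.315 2.833 1.814
v 3.209 3.193 1.712
v 3.446 3.138 2.016
v 3.978 3.61 1.188
v 4.215 3.555 1.492
v 3.635 3.658 1.714
v 3.365 2.625 1.488
v 3.602 2.57 1.792
v 4.134 3.042 0.964
v 4.371 2.987 1.268
v 3.945 2.522 1.266
v 4.386 2.971 1.657
v 3.911 2.714 1.981
v 3.961 2.506 1.655
v 4.254 2.666 1.455
v 4.29 3.322 1.795
v 3.815 3.065 2.119
v 3.709 3.426 2.017
v 4.003 3.585 1.817
v 4.173 3.001 1.982
v 3.765 3.115 0.861
v 3.29 2.858 1.185
v 3.577 2.595 1.163
v 3.871 2.754 0.963
v 3.669 3.466 0.999
v 3.194 3.209 1.323
v 3.326 3.514 1.525
v 3.619 3.674 1.325
v 3.407 3.179 0.998
v -1.568 0.572 2.972
v -0.849 0.252 3.505
v -1.614 -0.472 4.101
v -2.332 -0.152 3.568
v -1.081 0.719 3.775
v -1.846 -0.004 4.371
v -1.499 1.13 3.737
v -2.264 0.407 4.334
v -1.943 1.328 3.408
v -2.708 0.604 4.004
v -2.243 1.237 2.912
v -3.008 0.513 3.508
v -2.286 0.892 2.439
v -3.051 0.168 3.035
v -2.054 0.424 2.169
v -2.819 -0.299 2.765
v -1.636 0.013 2.206
v -2.401 -0.71 2.803
v -1.192 -0.184 2.536
v -1.957 -0.908 3.132
v -0.892 -0.093 3.032
v -1.657 -0.817 3.628
v -1.715 3.636 -3.463
v -1.355 4.222 -2.684
v -1.226 2.671 -1.577
v -1.585 2.084 -2.357
v -2.065 4.185 -2.653
v -1.936 2.634 -1.546
v -2.611 3.891 -3.001
v -2.482 2.339 -1.894
v -2.737 3.477 -3.566
v -2.608 1.926 -2.459
v -2.385 3.138 -4.083
v -2.256 1.586 -2.976
v -1.72 3.031 -4.31
v -1.59 1.48 -3.203
v -1.051 3.208 -4.141
v -0.922 1.656 -3.034
v -0.694 3.584 -3.655
v -0.564 2.033 -2.548
v -0.814 3.985 -3.079
v -0.684 2.434 -1.972
v -1.21 -1.594 -0.247
v -1.365 -2.104 0.839
v -1.666 0.221 0.538
v -1.821 -0.288 1.625
v 0.461 -1.332 0.115
v 0.306 -1.841 1.202
v 0.005 0.484 0.901
v -0.15 -0.026 1.987
f 1 38 17
f 38 12 41
f 17 41 6
f 38 41 17
f 1 17 13
f 17 6 18
f 13 18 2
f 17 18 13
f 1 13 22
f 13 2 23
f 22 23 8
f 13 23 22
f 1 22 34
f 22 8 37
f 34 37 11
f 22 37 34
f 1 34 38
f 34 11 42
f 38 42 12
f 34 42 38
f 2 18 29
f 18 6 32
f 29 32 10
f 18 32 29
f 6 41 19
f 41 12 40
f 19 40 5
f 41 40 19
f 12 42 39
f 42 11 35
f 39 35 3
f 42 35 39
f 11 37 36
f 37 8 24
f 36 24 7
f 37 24 36
f 8 23 28
f 23 2 25
f 28 25 9
f 23 25 28
f 4 30 16
f 30 10 31
f 16 31 5
f 30 31 16
f 4 16 14
f 16 5 15
f 14 15 3
f 16 15 14
f 4 14 21
f 14 3 20
f 21 20 7
f 14 20 21
f 4 21 26
f 21 7 27
f 26 27 9
f 21 27 26
f 4 26 30
f 26 9 33
f 30 33 10
f 26 33 30
f 5 31 19
f 31 10 32
f 19 32 6
f 31 32 19
f 3 15 39
f 15 5 40
f 39 40 12
f 15 40 39
f 7 20 36
f 20 3 35
f 36 35 11
f 20 35 36
f 9 27 28
f 27 7 24
f 28 24 8
f 27 24 28
f 10 33 29
f 33 9 25
f 29 25 2
f 33 25 29
f 44 43 47
f 44 47 45
f 45 47 48
f 45 48 46
f 47 43 49
f 47 49 48
f 48 49 50
f 48 50 46
f 49 43 51
f 49 51 50
f 50 51 52
f 50 52 46
f 51 43 53
f 51 53 52
f 52 53 54
f 52 54 46
f 53 43 55
f 53 55 54
f 54 55 56
f 54 56 46
f 55 43 57
f 55 57 56
f 56 57 58
f 56 58 46
f 57 43 59
f 57 59 58
f 58 59 60
f 58 60 46
f 59 43 61
f 59 61 60
f 60 61 62
f 60 62 46
f 61 43 63
f 61 63 62
f 62 63 64
f 62 64 46
f 63 43 44
f 63 44 64
f 64 44 45
f 64 45 46
f 66 65 69
f 66 69 67
f 67 69 70
f 67 70 68
f 69 65 71
f 69 71 70
f 70 71 72
f 70 72 68
f 71 65 73
f 71 73 72
f 72 73 74
f 72 74 68
f 73 65 75
f 73 75 74
f 74 75 76
f 74 76 68
f 75 65 77
f 75 77 76
f 76 77 78
f 76 78 68
f 77 65 79
f 77 79 78
f 78 79 80
f 78 80 68
f 79 65 81
f 79 81 80
f 80 81 82
f 80 82 68
f 81 65 83
f 81 83 82
f 82 83 84
f 82 84 68
f 83 65 66
f 83 66 84
f 84 66 67
f 84 67 68
f 86 88 85
f 89 86 85
f 85 88 87
f 87 89 85
f 86 92 88
f 90 86 89
f 90 92 86
f 88 92 87
f 91 89 87
f 87 92 91
f 91 90 89
f 92 90 91



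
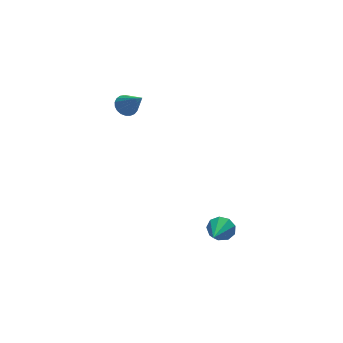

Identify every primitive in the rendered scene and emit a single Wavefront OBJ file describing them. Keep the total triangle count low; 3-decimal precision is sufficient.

v -3.324 3.449 1.047
v -3.095 3.112 0.649
v -2.996 2.511 2.033
v -2.909 3.245 0.714
v -2.796 3.413 0.837
v -2.774 3.587 0.995
v -2.846 3.738 1.163
v -3.002 3.839 1.311
v -3.213 3.872 1.413
v -3.444 3.833 1.452
v -3.653 3.727 1.421
v -3.806 3.573 1.326
v -3.876 3.398 1.182
v -3.85 3.231 1.015
v -3.733 3.103 0.853
v -3.546 3.034 0.726
v -3.32 3.038 0.653
v -1.487 -2.05 -3.688
v -1.137 -2.073 -3.165
v -2.393 -3.15 -3.132
v -1.456 -1.787 -3.117
v -1.789 -1.623 -3.336
v -1.981 -1.66 -3.72
v -1.941 -1.879 -4.09
v -1.69 -2.178 -4.271
v -1.343 -2.417 -4.18
v -1.064 -2.485 -3.858
v -0.983 -2.349 -3.458
f 2 1 4
f 2 4 3
f 4 1 5
f 4 5 3
f 5 1 6
f 5 6 3
f 6 1 7
f 6 7 3
f 7 1 8
f 7 8 3
f 8 1 9
f 8 9 3
f 9 1 10
f 9 10 3
f 10 1 11
f 10 11 3
f 11 1 12
f 11 12 3
f 12 1 13
f 12 13 3
f 13 1 14
f 13 14 3
f 14 1 15
f 14 15 3
f 15 1 16
f 15 16 3
f 16 1 17
f 16 17 3
f 17 1 2
f 17 2 3
f 19 18 21
f 19 21 20
f 21 18 22
f 21 22 20
f 22 18 23
f 22 23 20
f 23 18 24
f 23 24 20
f 24 18 25
f 24 25 20
f 25 18 26
f 25 26 20
f 26 18 27
f 26 27 20
f 27 18 28
f 27 28 20
f 28 18 19
f 28 19 20



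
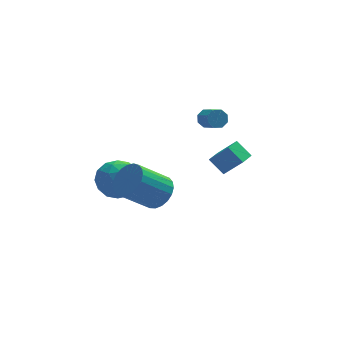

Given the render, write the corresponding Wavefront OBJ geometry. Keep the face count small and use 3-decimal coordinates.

v 2.686 -0.126 2.228
v 2.06 0.501 2.976
v 1.809 0.371 1.077
v 1.183 0.999 1.825
v 3.297 0.641 2.095
v 2.671 1.269 2.843
v 2.42 1.139 0.944
v 1.794 1.766 1.692
v 1.749 4.072 2.784
v 2.014 4.418 3.211
v 2.336 3.413 3.823
v 2.071 3.068 3.396
v 1.565 4.331 3.305
v 1.887 3.326 3.917
v 1.224 4.093 3.093
v 1.546 3.088 3.706
v 1.19 3.843 2.701
v 1.512 2.838 3.313
v 1.484 3.727 2.357
v 1.806 2.722 2.969
v 1.933 3.814 2.263
v 2.255 2.809 2.875
v 2.274 4.052 2.474
v 2.596 3.047 3.087
v 2.308 4.302 2.867
v 2.63 3.297 3.479
v -4.392 1.935 1.087
v -3.404 2.58 0.672
v -3.436 0.2 0.668
v -2.448 0.845 0.253
v -2.729 0.847 1.472
v -3.32 1.919 1.731
v -3.52 0.861 -0.391
v -4.111 1.933 -0.132
v -2.865 1.916 -0.242
v -2.376 1.907 0.91
v -4.464 0.873 0.43
v -3.975 0.864 1.582
v -3.982 2.41 0.916
v -2.858 0.37 0.424
v -3.023 0.371 1.141
v -2.442 0.751 0.897
v -3.933 2.021 1.539
v -3.352 2.4 1.295
v -2.955 1.382 1.765
v -3.488 0.38 0.045
v -2.907 0.759 -0.199
v -4.398 2.029 0.443
v -3.817 2.409 0.199
v -3.885 1.398 -0.425
v -3.084 2.399 0.135
v -2.522 1.379 -0.111
v -3.152 1.388 -0.49
v -3.5 2.018 -0.337
v -2.797 2.394 0.812
v -2.235 1.374 0.566
v -2.4 1.375 1.283
v -2.747 2.005 1.435
v -2.48 2.003 0.275
v -4.605 1.406 0.774
v -4.043 0.386 0.528
v -4.093 0.775 -0.095
v -4.44 1.405 0.057
v -4.318 1.401 1.451
v -3.756 0.381 1.205
v -3.34 0.762 1.677
v -3.688 1.392 1.83
v -4.36 0.777 1.065
v -2.077 -2.634 2.484
v -1.472 -2.305 3.223
v -3.018 -2.638 4.635
v -3.623 -2.966 3.896
v -1.661 -1.95 3.1
v -3.207 -2.283 4.513
v -1.922 -1.714 2.871
v -3.467 -2.046 4.283
v -2.209 -1.636 2.574
v -3.755 -1.969 3.987
v -2.474 -1.731 2.262
v -4.019 -2.064 3.675
v -2.67 -1.983 1.989
v -4.215 -2.315 3.401
v -2.763 -2.346 1.801
v -4.309 -2.679 3.213
v -2.738 -2.759 1.731
v -4.284 -3.092 3.143
v -2.599 -3.151 1.791
v -4.145 -3.484 3.203
v -2.37 -3.453 1.971
v -3.915 -3.786 3.383
v -2.089 -3.614 2.24
v -3.635 -3.946 3.652
v -1.807 -3.605 2.551
v -3.353 -3.937 3.963
v -1.572 -3.428 2.85
v -3.117 -3.76 4.262
v -1.424 -3.114 3.086
v -2.969 -3.446 4.498
v -1.389 -2.716 3.218
v -2.934 -3.049 4.63
f 2 4 1
f 5 2 1
f 1 4 3
f 3 5 1
f 2 8 4
f 6 2 5
f 6 8 2
f 4 8 3
f 7 5 3
f 3 8 7
f 7 6 5
f 8 6 7
f 10 9 13
f 10 13 11
f 11 13 14
f 11 14 12
f 13 9 15
f 13 15 14
f 14 15 16
f 14 16 12
f 15 9 17
f 15 17 16
f 16 17 18
f 16 18 12
f 17 9 19
f 17 19 18
f 18 19 20
f 18 20 12
f 19 9 21
f 19 21 20
f 20 21 22
f 20 22 12
f 21 9 23
f 21 23 22
f 22 23 24
f 22 24 12
f 23 9 25
f 23 25 24
f 24 25 26
f 24 26 12
f 25 9 10
f 25 10 26
f 26 10 11
f 26 11 12
f 27 64 43
f 64 38 67
f 43 67 32
f 64 67 43
f 27 43 39
f 43 32 44
f 39 44 28
f 43 44 39
f 27 39 48
f 39 28 49
f 48 49 34
f 39 49 48
f 27 48 60
f 48 34 63
f 60 63 37
f 48 63 60
f 27 60 64
f 60 37 68
f 64 68 38
f 60 68 64
f 28 44 55
f 44 32 58
f 55 58 36
f 44 58 55
f 32 67 45
f 67 38 66
f 45 66 31
f 67 66 45
f 38 68 65
f 68 37 61
f 65 61 29
f 68 61 65
f 37 63 62
f 63 34 50
f 62 50 33
f 63 50 62
f 34 49 54
f 49 28 51
f 54 51 35
f 49 51 54
f 30 56 42
f 56 36 57
f 42 57 31
f 56 57 42
f 30 42 40
f 42 31 41
f 40 41 29
f 42 41 40
f 30 40 47
f 40 29 46
f 47 46 33
f 40 46 47
f 30 47 52
f 47 33 53
f 52 53 35
f 47 53 52
f 30 52 56
f 52 35 59
f 56 59 36
f 52 59 56
f 31 57 45
f 57 36 58
f 45 58 32
f 57 58 45
f 29 41 65
f 41 31 66
f 65 66 38
f 41 66 65
f 33 46 62
f 46 29 61
f 62 61 37
f 46 61 62
f 35 53 54
f 53 33 50
f 54 50 34
f 53 50 54
f 36 59 55
f 59 35 51
f 55 51 28
f 59 51 55
f 70 69 73
f 70 73 71
f 71 73 74
f 71 74 72
f 73 69 75
f 73 75 74
f 74 75 76
f 74 76 72
f 75 69 77
f 75 77 76
f 76 77 78
f 76 78 72
f 77 69 79
f 77 79 78
f 78 79 80
f 78 80 72
f 79 69 81
f 79 81 80
f 80 81 82
f 80 82 72
f 81 69 83
f 81 83 82
f 82 83 84
f 82 84 72
f 83 69 85
f 83 85 84
f 84 85 86
f 84 86 72
f 85 69 87
f 85 87 86
f 86 87 88
f 86 88 72
f 87 69 89
f 87 89 88
f 88 89 90
f 88 90 72
f 89 69 91
f 89 91 90
f 90 91 92
f 90 92 72
f 91 69 93
f 91 93 92
f 92 93 94
f 92 94 72
f 93 69 95
f 93 95 94
f 94 95 96
f 94 96 72
f 95 69 97
f 95 97 96
f 96 97 98
f 96 98 72
f 97 69 99
f 97 99 98
f 98 99 100
f 98 100 72
f 99 69 70
f 99 70 100
f 100 70 71
f 100 71 72



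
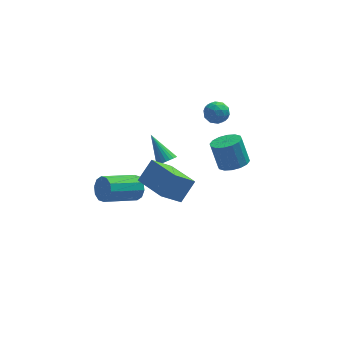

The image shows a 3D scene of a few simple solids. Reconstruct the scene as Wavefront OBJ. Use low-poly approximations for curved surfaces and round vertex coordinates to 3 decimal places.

v 1.752 2.061 0.169
v 2.384 1.775 0.192
v 1.296 1.045 0.028
v 1.928 0.759 0.051
v 1.653 1.039 0.623
v 1.935 1.668 0.71
v 1.745 1.152 -0.49
v 2.027 1.781 -0.403
v 2.38 1.213 -0.215
v 2.322 1.143 0.473
v 1.358 1.677 -0.253
v 1.3 1.607 0.435
v 2.108 2.007 0.193
v 1.572 0.813 0.027
v 1.41 0.978 0.363
v 1.782 0.809 0.377
v 1.844 1.944 0.497
v 2.215 1.776 0.511
v 1.785 1.344 0.764
v 1.465 1.044 -0.291
v 1.836 0.876 -0.277
v 1.898 2.011 -0.157
v 2.27 1.842 -0.143
v 1.895 1.476 -0.544
v 2.477 1.509 -0.033
v 2.209 0.911 -0.116
v 2.102 1.143 -0.434
v 2.267 1.512 -0.383
v 2.443 1.468 0.372
v 2.175 0.87 0.289
v 2.013 1.035 0.625
v 2.179 1.405 0.676
v 2.441 1.137 0.132
v 1.505 1.95 -0.069
v 1.237 1.352 -0.152
v 1.501 1.415 -0.456
v 1.667 1.785 -0.405
v 1.471 1.909 0.336
v 1.203 1.311 0.253
v 1.413 1.308 0.603
v 1.578 1.677 0.654
v 1.239 1.683 0.088
v -2.488 -1.251 -2.771
v -2.139 -1.479 -2.184
v -3.802 -2.117 -1.442
v -4.152 -1.889 -2.029
v -2.268 -1.059 -2.113
v -3.932 -1.697 -1.371
v -2.482 -0.712 -2.293
v -4.145 -1.351 -1.551
v -2.698 -0.572 -2.656
v -4.361 -1.21 -1.914
v -2.834 -0.69 -3.062
v -4.497 -1.329 -2.32
v -2.838 -1.023 -3.358
v -4.501 -1.661 -2.616
v -2.708 -1.443 -3.429
v -4.372 -2.081 -2.687
v -2.495 -1.789 -3.249
v -4.158 -2.428 -2.507
v -2.279 -1.93 -2.886
v -3.942 -2.568 -2.144
v -2.143 -1.811 -2.48
v -3.806 -2.45 -1.738
v -1.695 -4.519 -0.324
v -0.965 -3.971 0.63
v -2.57 -2.877 -0.597
v -1.84 -2.33 0.357
v -0.7 -4.15 -1.297
v 0.03 -3.603 -0.343
v -1.575 -2.509 -1.57
v -0.845 -1.961 -0.616
v 2.823 1.776 -4.465
v 3.404 2.379 -4.541
v 3.057 2.886 -3.15
v 2.477 2.284 -3.075
v 3.038 2.555 -4.696
v 2.691 3.063 -3.306
v 2.614 2.522 -4.79
v 2.268 3.03 -3.399
v 2.247 2.29 -4.796
v 1.901 2.798 -3.406
v 2.034 1.92 -4.714
v 1.688 2.428 -3.324
v 2.032 1.511 -4.565
v 1.686 2.019 -3.175
v 2.243 1.174 -4.39
v 1.896 1.681 -2.999
v 2.609 0.997 -4.234
v 2.262 1.505 -2.844
v 3.032 1.03 -4.141
v 2.686 1.538 -2.75
v 3.399 1.262 -4.134
v 3.053 1.77 -2.744
v 3.612 1.632 -4.216
v 3.266 2.14 -2.826
v 3.614 2.041 -4.365
v 3.268 2.549 -2.975
v -0.526 2.098 -4.135
v -0.227 1.859 -3.713
v -1.174 3.282 -3.005
v -0.082 2.01 -3.788
v -0.005 2.175 -3.916
v -0.007 2.328 -4.078
v -0.088 2.446 -4.248
v -0.236 2.511 -4.401
v -0.428 2.513 -4.513
v -0.635 2.453 -4.568
v -0.825 2.338 -4.557
v -0.969 2.187 -4.482
v -1.047 2.022 -4.354
v -1.044 1.869 -4.192
v -0.963 1.751 -4.022
v -0.815 1.686 -3.869
v -0.624 1.683 -3.757
v -0.417 1.744 -3.702
f 1 38 17
f 38 12 41
f 17 41 6
f 38 41 17
f 1 17 13
f 17 6 18
f 13 18 2
f 17 18 13
f 1 13 22
f 13 2 23
f 22 23 8
f 13 23 22
f 1 22 34
f 22 8 37
f 34 37 11
f 22 37 34
f 1 34 38
f 34 11 42
f 38 42 12
f 34 42 38
f 2 18 29
f 18 6 32
f 29 32 10
f 18 32 29
f 6 41 19
f 41 12 40
f 19 40 5
f 41 40 19
f 12 42 39
f 42 11 35
f 39 35 3
f 42 35 39
f 11 37 36
f 37 8 24
f 36 24 7
f 37 24 36
f 8 23 28
f 23 2 25
f 28 25 9
f 23 25 28
f 4 30 16
f 30 10 31
f 16 31 5
f 30 31 16
f 4 16 14
f 16 5 15
f 14 15 3
f 16 15 14
f 4 14 21
f 14 3 20
f 21 20 7
f 14 20 21
f 4 21 26
f 21 7 27
f 26 27 9
f 21 27 26
f 4 26 30
f 26 9 33
f 30 33 10
f 26 33 30
f 5 31 19
f 31 10 32
f 19 32 6
f 31 32 19
f 3 15 39
f 15 5 40
f 39 40 12
f 15 40 39
f 7 20 36
f 20 3 35
f 36 35 11
f 20 35 36
f 9 27 28
f 27 7 24
f 28 24 8
f 27 24 28
f 10 33 29
f 33 9 25
f 29 25 2
f 33 25 29
f 44 43 47
f 44 47 45
f 45 47 48
f 45 48 46
f 47 43 49
f 47 49 48
f 48 49 50
f 48 50 46
f 49 43 51
f 49 51 50
f 50 51 52
f 50 52 46
f 51 43 53
f 51 53 52
f 52 53 54
f 52 54 46
f 53 43 55
f 53 55 54
f 54 55 56
f 54 56 46
f 55 43 57
f 55 57 56
f 56 57 58
f 56 58 46
f 57 43 59
f 57 59 58
f 58 59 60
f 58 60 46
f 59 43 61
f 59 61 60
f 60 61 62
f 60 62 46
f 61 43 63
f 61 63 62
f 62 63 64
f 62 64 46
f 63 43 44
f 63 44 64
f 64 44 45
f 64 45 46
f 66 68 65
f 69 66 65
f 65 68 67
f 67 69 65
f 66 72 68
f 70 66 69
f 70 72 66
f 68 72 67
f 71 69 67
f 67 72 71
f 71 70 69
f 72 70 71
f 74 73 77
f 74 77 75
f 75 77 78
f 75 78 76
f 77 73 79
f 77 79 78
f 78 79 80
f 78 80 76
f 79 73 81
f 79 81 80
f 80 81 82
f 80 82 76
f 81 73 83
f 81 83 82
f 82 83 84
f 82 84 76
f 83 73 85
f 83 85 84
f 84 85 86
f 84 86 76
f 85 73 87
f 85 87 86
f 86 87 88
f 86 88 76
f 87 73 89
f 87 89 88
f 88 89 90
f 88 90 76
f 89 73 91
f 89 91 90
f 90 91 92
f 90 92 76
f 91 73 93
f 91 93 92
f 92 93 94
f 92 94 76
f 93 73 95
f 93 95 94
f 94 95 96
f 94 96 76
f 95 73 97
f 95 97 96
f 96 97 98
f 96 98 76
f 97 73 74
f 97 74 98
f 98 74 75
f 98 75 76
f 100 99 102
f 100 102 101
f 102 99 103
f 102 103 101
f 103 99 104
f 103 104 101
f 104 99 105
f 104 105 101
f 105 99 106
f 105 106 101
f 106 99 107
f 106 107 101
f 107 99 108
f 107 108 101
f 108 99 109
f 108 109 101
f 109 99 110
f 109 110 101
f 110 99 111
f 110 111 101
f 111 99 112
f 111 112 101
f 112 99 113
f 112 113 101
f 113 99 114
f 113 114 101
f 114 99 115
f 114 115 101
f 115 99 116
f 115 116 101
f 116 99 100
f 116 100 101

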